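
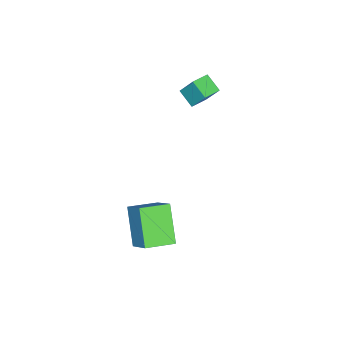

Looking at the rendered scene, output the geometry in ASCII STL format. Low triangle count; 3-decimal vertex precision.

solid 
facet normal -0.403 -0.608 -0.684
outer loop
vertex 1.274 -4.409 -2.736
vertex 0.301 -3.527 -2.947
vertex 2.303 -3.593 -4.066
endloop
endfacet
facet normal 0.731 -0.663 0.159
outer loop
vertex 2.899 -2.693 -3.053
vertex 1.274 -4.409 -2.736
vertex 2.303 -3.593 -4.066
endloop
endfacet
facet normal -0.403 -0.608 -0.684
outer loop
vertex 2.303 -3.593 -4.066
vertex 0.301 -3.527 -2.947
vertex 1.331 -2.711 -4.278
endloop
endfacet
facet normal 0.551 0.436 -0.712
outer loop
vertex 1.331 -2.711 -4.278
vertex 2.899 -2.693 -3.053
vertex 2.303 -3.593 -4.066
endloop
endfacet
facet normal -0.550 -0.437 0.712
outer loop
vertex 1.274 -4.409 -2.736
vertex 0.897 -2.627 -1.934
vertex 0.301 -3.527 -2.947
endloop
endfacet
facet normal 0.731 -0.663 0.159
outer loop
vertex 1.869 -3.509 -1.722
vertex 1.274 -4.409 -2.736
vertex 2.899 -2.693 -3.053
endloop
endfacet
facet normal -0.551 -0.437 0.711
outer loop
vertex 1.869 -3.509 -1.722
vertex 0.897 -2.627 -1.934
vertex 1.274 -4.409 -2.736
endloop
endfacet
facet normal -0.731 0.663 -0.159
outer loop
vertex 0.301 -3.527 -2.947
vertex 0.897 -2.627 -1.934
vertex 1.331 -2.711 -4.278
endloop
endfacet
facet normal 0.551 0.437 -0.711
outer loop
vertex 1.926 -1.811 -3.264
vertex 2.899 -2.693 -3.053
vertex 1.331 -2.711 -4.278
endloop
endfacet
facet normal -0.732 0.663 -0.159
outer loop
vertex 1.331 -2.711 -4.278
vertex 0.897 -2.627 -1.934
vertex 1.926 -1.811 -3.264
endloop
endfacet
facet normal 0.403 0.608 0.684
outer loop
vertex 1.926 -1.811 -3.264
vertex 1.869 -3.509 -1.722
vertex 2.899 -2.693 -3.053
endloop
endfacet
facet normal 0.402 0.608 0.684
outer loop
vertex 0.897 -2.627 -1.934
vertex 1.869 -3.509 -1.722
vertex 1.926 -1.811 -3.264
endloop
endfacet
facet normal -0.946 0.302 -0.120
outer loop
vertex -3.888 -3.424 2.185
vertex -3.595 -2.701 1.698
vertex -3.968 -4.082 1.161
endloop
endfacet
facet normal -0.318 -0.786 0.530
outer loop
vertex -3.165 -4.339 1.262
vertex -3.888 -3.424 2.185
vertex -3.968 -4.082 1.161
endloop
endfacet
facet normal -0.946 0.302 -0.119
outer loop
vertex -3.968 -4.082 1.161
vertex -3.595 -2.701 1.698
vertex -3.676 -3.359 0.673
endloop
endfacet
facet normal -0.067 -0.539 -0.839
outer loop
vertex -3.676 -3.359 0.673
vertex -3.165 -4.339 1.262
vertex -3.968 -4.082 1.161
endloop
endfacet
facet normal 0.067 0.539 0.840
outer loop
vertex -3.888 -3.424 2.185
vertex -2.792 -2.958 1.799
vertex -3.595 -2.701 1.698
endloop
endfacet
facet normal -0.318 -0.786 0.530
outer loop
vertex -3.084 -3.681 2.287
vertex -3.888 -3.424 2.185
vertex -3.165 -4.339 1.262
endloop
endfacet
facet normal 0.066 0.540 0.839
outer loop
vertex -3.084 -3.681 2.287
vertex -2.792 -2.958 1.799
vertex -3.888 -3.424 2.185
endloop
endfacet
facet normal 0.318 0.786 -0.530
outer loop
vertex -3.595 -2.701 1.698
vertex -2.792 -2.958 1.799
vertex -3.676 -3.359 0.673
endloop
endfacet
facet normal -0.066 -0.539 -0.840
outer loop
vertex -2.872 -3.616 0.775
vertex -3.165 -4.339 1.262
vertex -3.676 -3.359 0.673
endloop
endfacet
facet normal 0.318 0.786 -0.530
outer loop
vertex -3.676 -3.359 0.673
vertex -2.792 -2.958 1.799
vertex -2.872 -3.616 0.775
endloop
endfacet
facet normal 0.946 -0.303 0.120
outer loop
vertex -2.872 -3.616 0.775
vertex -3.084 -3.681 2.287
vertex -3.165 -4.339 1.262
endloop
endfacet
facet normal 0.946 -0.301 0.120
outer loop
vertex -2.792 -2.958 1.799
vertex -3.084 -3.681 2.287
vertex -2.872 -3.616 0.775
endloop
endfacet

endsolid


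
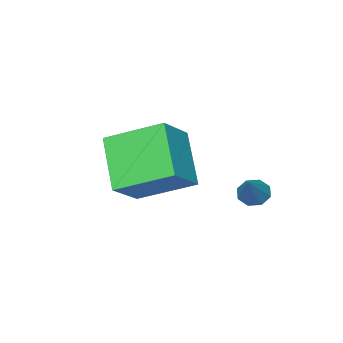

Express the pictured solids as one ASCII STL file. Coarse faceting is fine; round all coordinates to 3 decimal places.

solid 
facet normal -0.614 -0.403 -0.678
outer loop
vertex -1.34 1.847 -1.628
vertex -1.68 1.748 -1.261
vertex -1.592 2.14 -1.574
endloop
endfacet
facet normal 0.635 0.629 -0.448
outer loop
vertex -1.34 1.847 -1.628
vertex -1.592 2.14 -1.574
vertex -0.88 2.272 -0.379
endloop
endfacet
facet normal -0.617 -0.402 -0.677
outer loop
vertex -1.592 2.14 -1.574
vertex -1.68 1.748 -1.261
vertex -1.895 2.204 -1.336
endloop
endfacet
facet normal 0.083 0.984 -0.158
outer loop
vertex -1.592 2.14 -1.574
vertex -1.895 2.204 -1.336
vertex -0.88 2.272 -0.379
endloop
endfacet
facet normal -0.616 -0.402 -0.677
outer loop
vertex -1.895 2.204 -1.336
vertex -1.68 1.748 -1.261
vertex -2.072 2.0 -1.054
endloop
endfacet
facet normal -0.397 0.844 0.361
outer loop
vertex -1.895 2.204 -1.336
vertex -2.072 2.0 -1.054
vertex -0.88 2.272 -0.379
endloop
endfacet
facet normal -0.616 -0.402 -0.677
outer loop
vertex -2.072 2.0 -1.054
vertex -1.68 1.748 -1.261
vertex -2.019 1.648 -0.893
endloop
endfacet
facet normal -0.521 0.289 0.803
outer loop
vertex -2.072 2.0 -1.054
vertex -2.019 1.648 -0.893
vertex -0.88 2.272 -0.379
endloop
endfacet
facet normal -0.615 -0.404 -0.677
outer loop
vertex -2.019 1.648 -0.893
vertex -1.68 1.748 -1.261
vertex -1.767 1.355 -0.947
endloop
endfacet
facet normal -0.217 -0.354 0.910
outer loop
vertex -2.019 1.648 -0.893
vertex -1.767 1.355 -0.947
vertex -0.88 2.272 -0.379
endloop
endfacet
facet normal -0.615 -0.404 -0.677
outer loop
vertex -1.767 1.355 -0.947
vertex -1.68 1.748 -1.261
vertex -1.464 1.292 -1.185
endloop
endfacet
facet normal 0.338 -0.710 0.618
outer loop
vertex -1.767 1.355 -0.947
vertex -1.464 1.292 -1.185
vertex -0.88 2.272 -0.379
endloop
endfacet
facet normal -0.614 -0.404 -0.678
outer loop
vertex -1.464 1.292 -1.185
vertex -1.68 1.748 -1.261
vertex -1.287 1.496 -1.467
endloop
endfacet
facet normal 0.816 -0.569 0.101
outer loop
vertex -1.464 1.292 -1.185
vertex -1.287 1.496 -1.467
vertex -0.88 2.272 -0.379
endloop
endfacet
facet normal -0.614 -0.404 -0.678
outer loop
vertex -1.287 1.496 -1.467
vertex -1.68 1.748 -1.261
vertex -1.34 1.847 -1.628
endloop
endfacet
facet normal 0.940 -0.015 -0.341
outer loop
vertex -1.287 1.496 -1.467
vertex -1.34 1.847 -1.628
vertex -0.88 2.272 -0.379
endloop
endfacet
facet normal -0.794 -0.186 -0.579
outer loop
vertex -1.682 -0.96 0.235
vertex -0.926 0.266 -1.196
vertex -0.72 -2.51 -0.585
endloop
endfacet
facet normal -0.373 -0.604 0.705
outer loop
vertex 0.486 -2.226 0.296
vertex -1.682 -0.96 0.235
vertex -0.72 -2.51 -0.585
endloop
endfacet
facet normal -0.793 -0.186 -0.580
outer loop
vertex -0.72 -2.51 -0.585
vertex -0.926 0.266 -1.196
vertex 0.037 -1.283 -2.015
endloop
endfacet
facet normal 0.482 -0.775 -0.410
outer loop
vertex 0.037 -1.283 -2.015
vertex 0.486 -2.226 0.296
vertex -0.72 -2.51 -0.585
endloop
endfacet
facet normal -0.482 0.775 0.409
outer loop
vertex -1.682 -0.96 0.235
vertex 0.28 0.55 -0.315
vertex -0.926 0.266 -1.196
endloop
endfacet
facet normal -0.373 -0.604 0.704
outer loop
vertex -0.477 -0.677 1.115
vertex -1.682 -0.96 0.235
vertex 0.486 -2.226 0.296
endloop
endfacet
facet normal -0.481 0.775 0.410
outer loop
vertex -0.477 -0.677 1.115
vertex 0.28 0.55 -0.315
vertex -1.682 -0.96 0.235
endloop
endfacet
facet normal 0.372 0.604 -0.705
outer loop
vertex -0.926 0.266 -1.196
vertex 0.28 0.55 -0.315
vertex 0.037 -1.283 -2.015
endloop
endfacet
facet normal 0.481 -0.775 -0.410
outer loop
vertex 1.242 -1.0 -1.135
vertex 0.486 -2.226 0.296
vertex 0.037 -1.283 -2.015
endloop
endfacet
facet normal 0.373 0.604 -0.705
outer loop
vertex 0.037 -1.283 -2.015
vertex 0.28 0.55 -0.315
vertex 1.242 -1.0 -1.135
endloop
endfacet
facet normal 0.793 0.187 0.579
outer loop
vertex 1.242 -1.0 -1.135
vertex -0.477 -0.677 1.115
vertex 0.486 -2.226 0.296
endloop
endfacet
facet normal 0.793 0.186 0.580
outer loop
vertex 0.28 0.55 -0.315
vertex -0.477 -0.677 1.115
vertex 1.242 -1.0 -1.135
endloop
endfacet

endsolid


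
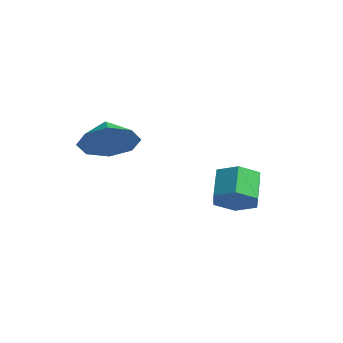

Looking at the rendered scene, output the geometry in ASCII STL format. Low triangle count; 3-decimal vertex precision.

solid 
facet normal 0.724 -0.440 -0.531
outer loop
vertex -0.811 1.208 3.606
vertex -1.259 1.572 2.693
vertex -0.521 1.951 3.386
endloop
endfacet
facet normal -0.055 0.303 0.951
outer loop
vertex -0.811 1.208 3.606
vertex -0.521 1.951 3.386
vertex -2.041 2.048 3.267
endloop
endfacet
facet normal 0.724 -0.440 -0.531
outer loop
vertex -0.521 1.951 3.386
vertex -1.259 1.572 2.693
vertex -0.664 2.471 2.76
endloop
endfacet
facet normal -0.001 0.769 0.639
outer loop
vertex -0.521 1.951 3.386
vertex -0.664 2.471 2.76
vertex -2.041 2.048 3.267
endloop
endfacet
facet normal 0.724 -0.440 -0.531
outer loop
vertex -0.664 2.471 2.76
vertex -1.259 1.572 2.693
vertex -1.155 2.465 2.095
endloop
endfacet
facet normal -0.234 0.958 0.164
outer loop
vertex -0.664 2.471 2.76
vertex -1.155 2.465 2.095
vertex -2.041 2.048 3.267
endloop
endfacet
facet normal 0.724 -0.440 -0.531
outer loop
vertex -1.155 2.465 2.095
vertex -1.259 1.572 2.693
vertex -1.707 1.936 1.78
endloop
endfacet
facet normal -0.618 0.761 -0.196
outer loop
vertex -1.155 2.465 2.095
vertex -1.707 1.936 1.78
vertex -2.041 2.048 3.267
endloop
endfacet
facet normal 0.724 -0.440 -0.531
outer loop
vertex -1.707 1.936 1.78
vertex -1.259 1.572 2.693
vertex -1.996 1.194 2.001
endloop
endfacet
facet normal -0.928 0.293 -0.230
outer loop
vertex -1.707 1.936 1.78
vertex -1.996 1.194 2.001
vertex -2.041 2.048 3.267
endloop
endfacet
facet normal 0.724 -0.440 -0.531
outer loop
vertex -1.996 1.194 2.001
vertex -1.259 1.572 2.693
vertex -1.854 0.673 2.627
endloop
endfacet
facet normal -0.982 -0.171 0.080
outer loop
vertex -1.996 1.194 2.001
vertex -1.854 0.673 2.627
vertex -2.041 2.048 3.267
endloop
endfacet
facet normal 0.724 -0.440 -0.531
outer loop
vertex -1.854 0.673 2.627
vertex -1.259 1.572 2.693
vertex -1.363 0.679 3.292
endloop
endfacet
facet normal -0.749 -0.361 0.556
outer loop
vertex -1.854 0.673 2.627
vertex -1.363 0.679 3.292
vertex -2.041 2.048 3.267
endloop
endfacet
facet normal 0.724 -0.440 -0.531
outer loop
vertex -1.363 0.679 3.292
vertex -1.259 1.572 2.693
vertex -0.811 1.208 3.606
endloop
endfacet
facet normal -0.364 -0.164 0.917
outer loop
vertex -1.363 0.679 3.292
vertex -0.811 1.208 3.606
vertex -2.041 2.048 3.267
endloop
endfacet
facet normal 0.548 -0.586 -0.597
outer loop
vertex 3.449 3.932 1.081
vertex 2.764 3.592 0.786
vertex 3.081 4.257 0.424
endloop
endfacet
facet normal 0.706 0.706 -0.046
outer loop
vertex 3.449 3.932 1.081
vertex 3.081 4.257 0.424
vertex 2.782 4.647 1.809
endloop
endfacet
facet normal 0.706 0.707 -0.047
outer loop
vertex 2.782 4.647 1.809
vertex 3.081 4.257 0.424
vertex 2.413 4.972 1.153
endloop
endfacet
facet normal -0.547 0.586 0.598
outer loop
vertex 2.782 4.647 1.809
vertex 2.413 4.972 1.153
vertex 2.096 4.308 1.514
endloop
endfacet
facet normal 0.547 -0.586 -0.597
outer loop
vertex 3.081 4.257 0.424
vertex 2.764 3.592 0.786
vertex 2.395 3.917 0.129
endloop
endfacet
facet normal -0.037 0.696 -0.717
outer loop
vertex 3.081 4.257 0.424
vertex 2.395 3.917 0.129
vertex 2.413 4.972 1.153
endloop
endfacet
facet normal -0.037 0.696 -0.717
outer loop
vertex 2.413 4.972 1.153
vertex 2.395 3.917 0.129
vertex 1.727 4.632 0.858
endloop
endfacet
facet normal -0.547 0.586 0.597
outer loop
vertex 2.413 4.972 1.153
vertex 1.727 4.632 0.858
vertex 2.096 4.308 1.514
endloop
endfacet
facet normal 0.547 -0.587 -0.597
outer loop
vertex 2.395 3.917 0.129
vertex 2.764 3.592 0.786
vertex 2.078 3.253 0.491
endloop
endfacet
facet normal -0.742 -0.011 -0.670
outer loop
vertex 2.395 3.917 0.129
vertex 2.078 3.253 0.491
vertex 1.727 4.632 0.858
endloop
endfacet
facet normal -0.743 -0.011 -0.670
outer loop
vertex 1.727 4.632 0.858
vertex 2.078 3.253 0.491
vertex 1.411 3.968 1.219
endloop
endfacet
facet normal -0.548 0.586 0.597
outer loop
vertex 1.727 4.632 0.858
vertex 1.411 3.968 1.219
vertex 2.096 4.308 1.514
endloop
endfacet
facet normal 0.547 -0.586 -0.598
outer loop
vertex 2.078 3.253 0.491
vertex 2.764 3.592 0.786
vertex 2.447 2.928 1.147
endloop
endfacet
facet normal -0.706 -0.707 0.047
outer loop
vertex 2.078 3.253 0.491
vertex 2.447 2.928 1.147
vertex 1.411 3.968 1.219
endloop
endfacet
facet normal -0.706 -0.707 0.046
outer loop
vertex 1.411 3.968 1.219
vertex 2.447 2.928 1.147
vertex 1.779 3.643 1.876
endloop
endfacet
facet normal -0.548 0.586 0.597
outer loop
vertex 1.411 3.968 1.219
vertex 1.779 3.643 1.876
vertex 2.096 4.308 1.514
endloop
endfacet
facet normal 0.547 -0.586 -0.597
outer loop
vertex 2.447 2.928 1.147
vertex 2.764 3.592 0.786
vertex 3.133 3.268 1.442
endloop
endfacet
facet normal 0.037 -0.696 0.717
outer loop
vertex 2.447 2.928 1.147
vertex 3.133 3.268 1.442
vertex 1.779 3.643 1.876
endloop
endfacet
facet normal 0.037 -0.696 0.717
outer loop
vertex 1.779 3.643 1.876
vertex 3.133 3.268 1.442
vertex 2.465 3.983 2.171
endloop
endfacet
facet normal -0.547 0.586 0.597
outer loop
vertex 1.779 3.643 1.876
vertex 2.465 3.983 2.171
vertex 2.096 4.308 1.514
endloop
endfacet
facet normal 0.548 -0.586 -0.597
outer loop
vertex 3.133 3.268 1.442
vertex 2.764 3.592 0.786
vertex 3.449 3.932 1.081
endloop
endfacet
facet normal 0.742 0.011 0.670
outer loop
vertex 3.133 3.268 1.442
vertex 3.449 3.932 1.081
vertex 2.465 3.983 2.171
endloop
endfacet
facet normal 0.742 0.011 0.670
outer loop
vertex 2.465 3.983 2.171
vertex 3.449 3.932 1.081
vertex 2.782 4.647 1.809
endloop
endfacet
facet normal -0.547 0.587 0.597
outer loop
vertex 2.465 3.983 2.171
vertex 2.782 4.647 1.809
vertex 2.096 4.308 1.514
endloop
endfacet

endsolid


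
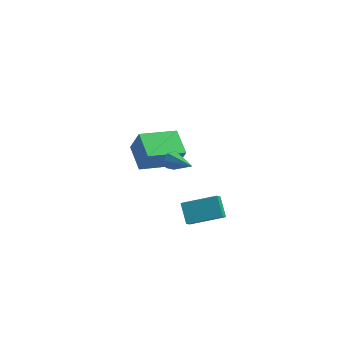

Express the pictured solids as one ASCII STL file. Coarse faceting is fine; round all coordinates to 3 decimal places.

solid 
facet normal -0.689 0.574 -0.442
outer loop
vertex 0.666 -0.621 -0.26
vertex 0.325 -0.758 0.094
vertex 0.649 -0.364 0.1
endloop
endfacet
facet normal 0.885 0.398 -0.242
outer loop
vertex 0.666 -0.621 -0.26
vertex 0.649 -0.364 0.1
vertex 1.435 -1.682 0.806
endloop
endfacet
facet normal -0.689 0.573 -0.444
outer loop
vertex 0.649 -0.364 0.1
vertex 0.325 -0.758 0.094
vertex 0.387 -0.404 0.455
endloop
endfacet
facet normal 0.593 0.625 0.508
outer loop
vertex 0.649 -0.364 0.1
vertex 0.387 -0.404 0.455
vertex 1.435 -1.682 0.806
endloop
endfacet
facet normal -0.690 0.572 -0.443
outer loop
vertex 0.387 -0.404 0.455
vertex 0.325 -0.758 0.094
vertex 0.079 -0.711 0.538
endloop
endfacet
facet normal -0.002 0.263 0.965
outer loop
vertex 0.387 -0.404 0.455
vertex 0.079 -0.711 0.538
vertex 1.435 -1.682 0.806
endloop
endfacet
facet normal -0.689 0.574 -0.443
outer loop
vertex 0.079 -0.711 0.538
vertex 0.325 -0.758 0.094
vertex -0.044 -1.053 0.286
endloop
endfacet
facet normal -0.454 -0.417 0.787
outer loop
vertex 0.079 -0.711 0.538
vertex -0.044 -1.053 0.286
vertex 1.435 -1.682 0.806
endloop
endfacet
facet normal -0.689 0.573 -0.444
outer loop
vertex -0.044 -1.053 0.286
vertex 0.325 -0.758 0.094
vertex 0.111 -1.174 -0.111
endloop
endfacet
facet normal -0.421 -0.900 0.110
outer loop
vertex -0.044 -1.053 0.286
vertex 0.111 -1.174 -0.111
vertex 1.435 -1.682 0.806
endloop
endfacet
facet normal -0.690 0.573 -0.442
outer loop
vertex 0.111 -1.174 -0.111
vertex 0.325 -0.758 0.094
vertex 0.427 -0.981 -0.354
endloop
endfacet
facet normal 0.072 -0.825 -0.561
outer loop
vertex 0.111 -1.174 -0.111
vertex 0.427 -0.981 -0.354
vertex 1.435 -1.682 0.806
endloop
endfacet
facet normal -0.690 0.573 -0.442
outer loop
vertex 0.427 -0.981 -0.354
vertex 0.325 -0.758 0.094
vertex 0.666 -0.621 -0.26
endloop
endfacet
facet normal 0.653 -0.246 -0.716
outer loop
vertex 0.427 -0.981 -0.354
vertex 0.666 -0.621 -0.26
vertex 1.435 -1.682 0.806
endloop
endfacet
facet normal -0.922 -0.294 -0.252
outer loop
vertex 1.523 -3.222 -1.972
vertex 1.09 -2.47 -1.264
vertex 1.501 -2.323 -2.939
endloop
endfacet
facet normal 0.386 -0.671 -0.633
outer loop
vertex 3.05 -1.83 -2.516
vertex 1.523 -3.222 -1.972
vertex 1.501 -2.323 -2.939
endloop
endfacet
facet normal -0.922 -0.294 -0.252
outer loop
vertex 1.501 -2.323 -2.939
vertex 1.09 -2.47 -1.264
vertex 1.068 -1.571 -2.231
endloop
endfacet
facet normal -0.016 0.680 -0.733
outer loop
vertex 1.068 -1.571 -2.231
vertex 3.05 -1.83 -2.516
vertex 1.501 -2.323 -2.939
endloop
endfacet
facet normal 0.016 -0.680 0.733
outer loop
vertex 1.523 -3.222 -1.972
vertex 2.639 -1.977 -0.841
vertex 1.09 -2.47 -1.264
endloop
endfacet
facet normal 0.386 -0.671 -0.633
outer loop
vertex 3.072 -2.729 -1.549
vertex 1.523 -3.222 -1.972
vertex 3.05 -1.83 -2.516
endloop
endfacet
facet normal 0.016 -0.680 0.733
outer loop
vertex 3.072 -2.729 -1.549
vertex 2.639 -1.977 -0.841
vertex 1.523 -3.222 -1.972
endloop
endfacet
facet normal -0.386 0.671 0.633
outer loop
vertex 1.09 -2.47 -1.264
vertex 2.639 -1.977 -0.841
vertex 1.068 -1.571 -2.231
endloop
endfacet
facet normal -0.016 0.680 -0.733
outer loop
vertex 2.617 -1.078 -1.808
vertex 3.05 -1.83 -2.516
vertex 1.068 -1.571 -2.231
endloop
endfacet
facet normal -0.386 0.671 0.633
outer loop
vertex 1.068 -1.571 -2.231
vertex 2.639 -1.977 -0.841
vertex 2.617 -1.078 -1.808
endloop
endfacet
facet normal 0.922 0.294 0.252
outer loop
vertex 2.617 -1.078 -1.808
vertex 3.072 -2.729 -1.549
vertex 3.05 -1.83 -2.516
endloop
endfacet
facet normal 0.922 0.294 0.252
outer loop
vertex 2.639 -1.977 -0.841
vertex 3.072 -2.729 -1.549
vertex 2.617 -1.078 -1.808
endloop
endfacet
facet normal -0.796 -0.563 0.223
outer loop
vertex -1.539 2.054 -2.741
vertex -2.276 3.271 -2.299
vertex -2.031 2.231 -4.05
endloop
endfacet
facet normal 0.495 -0.817 -0.297
outer loop
vertex -0.424 3.369 -4.501
vertex -1.539 2.054 -2.741
vertex -2.031 2.231 -4.05
endloop
endfacet
facet normal -0.795 -0.563 0.223
outer loop
vertex -2.031 2.231 -4.05
vertex -2.276 3.271 -2.299
vertex -2.769 3.448 -3.608
endloop
endfacet
facet normal -0.349 0.125 -0.929
outer loop
vertex -2.769 3.448 -3.608
vertex -0.424 3.369 -4.501
vertex -2.031 2.231 -4.05
endloop
endfacet
facet normal 0.349 -0.126 0.928
outer loop
vertex -1.539 2.054 -2.741
vertex -0.669 4.409 -2.75
vertex -2.276 3.271 -2.299
endloop
endfacet
facet normal 0.495 -0.817 -0.297
outer loop
vertex 0.069 3.192 -3.192
vertex -1.539 2.054 -2.741
vertex -0.424 3.369 -4.501
endloop
endfacet
facet normal 0.349 -0.125 0.929
outer loop
vertex 0.069 3.192 -3.192
vertex -0.669 4.409 -2.75
vertex -1.539 2.054 -2.741
endloop
endfacet
facet normal -0.495 0.817 0.297
outer loop
vertex -2.276 3.271 -2.299
vertex -0.669 4.409 -2.75
vertex -2.769 3.448 -3.608
endloop
endfacet
facet normal -0.349 0.126 -0.929
outer loop
vertex -1.161 4.586 -4.059
vertex -0.424 3.369 -4.501
vertex -2.769 3.448 -3.608
endloop
endfacet
facet normal -0.495 0.817 0.296
outer loop
vertex -2.769 3.448 -3.608
vertex -0.669 4.409 -2.75
vertex -1.161 4.586 -4.059
endloop
endfacet
facet normal 0.796 0.563 -0.224
outer loop
vertex -1.161 4.586 -4.059
vertex 0.069 3.192 -3.192
vertex -0.424 3.369 -4.501
endloop
endfacet
facet normal 0.796 0.563 -0.223
outer loop
vertex -0.669 4.409 -2.75
vertex 0.069 3.192 -3.192
vertex -1.161 4.586 -4.059
endloop
endfacet

endsolid


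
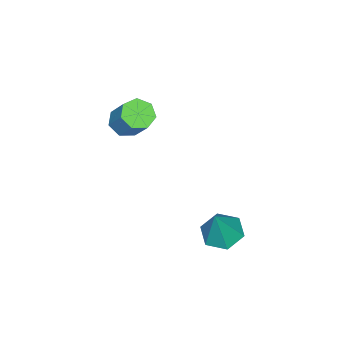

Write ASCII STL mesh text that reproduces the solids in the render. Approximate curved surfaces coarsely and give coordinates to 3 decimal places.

solid 
facet normal -0.289 -0.549 -0.785
outer loop
vertex 2.206 -2.13 0.919
vertex 1.599 -1.729 0.862
vertex 2.248 -1.62 0.547
endloop
endfacet
facet normal 0.955 -0.222 -0.196
outer loop
vertex 2.206 -2.13 0.919
vertex 2.248 -1.62 0.547
vertex 2.668 -1.252 2.175
endloop
endfacet
facet normal 0.955 -0.222 -0.196
outer loop
vertex 2.668 -1.252 2.175
vertex 2.248 -1.62 0.547
vertex 2.71 -0.742 1.802
endloop
endfacet
facet normal 0.289 0.549 0.784
outer loop
vertex 2.668 -1.252 2.175
vertex 2.71 -0.742 1.802
vertex 2.061 -0.851 2.118
endloop
endfacet
facet normal -0.289 -0.548 -0.785
outer loop
vertex 2.248 -1.62 0.547
vertex 1.599 -1.729 0.862
vertex 1.801 -1.191 0.412
endloop
endfacet
facet normal 0.648 0.492 -0.582
outer loop
vertex 2.248 -1.62 0.547
vertex 1.801 -1.191 0.412
vertex 2.71 -0.742 1.802
endloop
endfacet
facet normal 0.648 0.492 -0.582
outer loop
vertex 2.71 -0.742 1.802
vertex 1.801 -1.191 0.412
vertex 2.263 -0.313 1.667
endloop
endfacet
facet normal 0.290 0.549 0.784
outer loop
vertex 2.71 -0.742 1.802
vertex 2.263 -0.313 1.667
vertex 2.061 -0.851 2.118
endloop
endfacet
facet normal -0.288 -0.548 -0.785
outer loop
vertex 1.801 -1.191 0.412
vertex 1.599 -1.729 0.862
vertex 1.202 -1.168 0.616
endloop
endfacet
facet normal -0.148 0.835 -0.530
outer loop
vertex 1.801 -1.191 0.412
vertex 1.202 -1.168 0.616
vertex 2.263 -0.313 1.667
endloop
endfacet
facet normal -0.149 0.835 -0.529
outer loop
vertex 2.263 -0.313 1.667
vertex 1.202 -1.168 0.616
vertex 1.664 -0.29 1.872
endloop
endfacet
facet normal 0.289 0.549 0.784
outer loop
vertex 2.263 -0.313 1.667
vertex 1.664 -0.29 1.872
vertex 2.061 -0.851 2.118
endloop
endfacet
facet normal -0.290 -0.549 -0.784
outer loop
vertex 1.202 -1.168 0.616
vertex 1.599 -1.729 0.862
vertex 0.902 -1.567 1.006
endloop
endfacet
facet normal -0.832 0.549 -0.078
outer loop
vertex 1.202 -1.168 0.616
vertex 0.902 -1.567 1.006
vertex 1.664 -0.29 1.872
endloop
endfacet
facet normal -0.832 0.549 -0.078
outer loop
vertex 1.664 -0.29 1.872
vertex 0.902 -1.567 1.006
vertex 1.364 -0.689 2.261
endloop
endfacet
facet normal 0.288 0.548 0.785
outer loop
vertex 1.664 -0.29 1.872
vertex 1.364 -0.689 2.261
vertex 2.061 -0.851 2.118
endloop
endfacet
facet normal -0.290 -0.549 -0.784
outer loop
vertex 0.902 -1.567 1.006
vertex 1.599 -1.729 0.862
vertex 1.126 -2.088 1.288
endloop
endfacet
facet normal -0.890 -0.149 0.432
outer loop
vertex 0.902 -1.567 1.006
vertex 1.126 -2.088 1.288
vertex 1.364 -0.689 2.261
endloop
endfacet
facet normal -0.889 -0.150 0.433
outer loop
vertex 1.364 -0.689 2.261
vertex 1.126 -2.088 1.288
vertex 1.589 -1.21 2.543
endloop
endfacet
facet normal 0.289 0.549 0.784
outer loop
vertex 1.364 -0.689 2.261
vertex 1.589 -1.21 2.543
vertex 2.061 -0.851 2.118
endloop
endfacet
facet normal -0.290 -0.549 -0.784
outer loop
vertex 1.126 -2.088 1.288
vertex 1.599 -1.729 0.862
vertex 1.707 -2.339 1.249
endloop
endfacet
facet normal -0.277 -0.736 0.617
outer loop
vertex 1.126 -2.088 1.288
vertex 1.707 -2.339 1.249
vertex 1.589 -1.21 2.543
endloop
endfacet
facet normal -0.277 -0.736 0.617
outer loop
vertex 1.589 -1.21 2.543
vertex 1.707 -2.339 1.249
vertex 2.169 -1.461 2.504
endloop
endfacet
facet normal 0.290 0.548 0.785
outer loop
vertex 1.589 -1.21 2.543
vertex 2.169 -1.461 2.504
vertex 2.061 -0.851 2.118
endloop
endfacet
facet normal -0.289 -0.549 -0.784
outer loop
vertex 1.707 -2.339 1.249
vertex 1.599 -1.729 0.862
vertex 2.206 -2.13 0.919
endloop
endfacet
facet normal 0.545 -0.768 0.337
outer loop
vertex 1.707 -2.339 1.249
vertex 2.206 -2.13 0.919
vertex 2.169 -1.461 2.504
endloop
endfacet
facet normal 0.544 -0.768 0.337
outer loop
vertex 2.169 -1.461 2.504
vertex 2.206 -2.13 0.919
vertex 2.668 -1.252 2.175
endloop
endfacet
facet normal 0.288 0.548 0.785
outer loop
vertex 2.169 -1.461 2.504
vertex 2.668 -1.252 2.175
vertex 2.061 -0.851 2.118
endloop
endfacet
facet normal -0.413 -0.049 -0.909
outer loop
vertex 3.373 2.918 -3.134
vertex 2.603 3.215 -2.8
vertex 3.208 3.792 -3.106
endloop
endfacet
facet normal 0.982 0.187 -0.037
outer loop
vertex 3.373 2.918 -3.134
vertex 3.208 3.792 -3.106
vertex 3.377 3.305 -1.1
endloop
endfacet
facet normal -0.414 -0.048 -0.909
outer loop
vertex 3.208 3.792 -3.106
vertex 2.603 3.215 -2.8
vertex 2.438 4.089 -2.771
endloop
endfacet
facet normal 0.421 0.889 0.180
outer loop
vertex 3.208 3.792 -3.106
vertex 2.438 4.089 -2.771
vertex 3.377 3.305 -1.1
endloop
endfacet
facet normal -0.413 -0.048 -0.909
outer loop
vertex 2.438 4.089 -2.771
vertex 2.603 3.215 -2.8
vertex 1.834 3.512 -2.466
endloop
endfacet
facet normal -0.403 0.720 0.564
outer loop
vertex 2.438 4.089 -2.771
vertex 1.834 3.512 -2.466
vertex 3.377 3.305 -1.1
endloop
endfacet
facet normal -0.413 -0.048 -0.909
outer loop
vertex 1.834 3.512 -2.466
vertex 2.603 3.215 -2.8
vertex 1.999 2.638 -2.495
endloop
endfacet
facet normal -0.667 -0.150 0.730
outer loop
vertex 1.834 3.512 -2.466
vertex 1.999 2.638 -2.495
vertex 3.377 3.305 -1.1
endloop
endfacet
facet normal -0.413 -0.048 -0.909
outer loop
vertex 1.999 2.638 -2.495
vertex 2.603 3.215 -2.8
vertex 2.769 2.341 -2.829
endloop
endfacet
facet normal -0.106 -0.852 0.512
outer loop
vertex 1.999 2.638 -2.495
vertex 2.769 2.341 -2.829
vertex 3.377 3.305 -1.1
endloop
endfacet
facet normal -0.413 -0.048 -0.909
outer loop
vertex 2.769 2.341 -2.829
vertex 2.603 3.215 -2.8
vertex 3.373 2.918 -3.134
endloop
endfacet
facet normal 0.718 -0.684 0.129
outer loop
vertex 2.769 2.341 -2.829
vertex 3.373 2.918 -3.134
vertex 3.377 3.305 -1.1
endloop
endfacet

endsolid


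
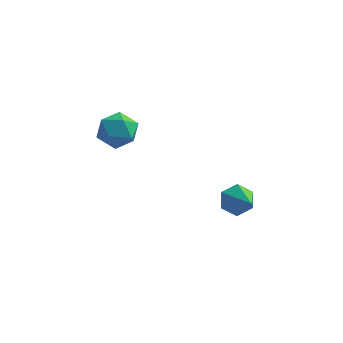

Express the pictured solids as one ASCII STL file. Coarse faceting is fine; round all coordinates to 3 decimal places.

solid 
facet normal -0.412 0.705 -0.577
outer loop
vertex 1.736 -2.122 -3.612
vertex 1.27 -2.529 -3.776
vertex 1.199 -2.151 -3.264
endloop
endfacet
facet normal 0.469 0.447 0.762
outer loop
vertex 1.736 -2.122 -3.612
vertex 1.199 -2.151 -3.264
vertex 1.95 -3.691 -2.824
endloop
endfacet
facet normal -0.412 0.705 -0.577
outer loop
vertex 1.199 -2.151 -3.264
vertex 1.27 -2.529 -3.776
vertex 0.733 -2.558 -3.428
endloop
endfacet
facet normal -0.388 0.074 0.919
outer loop
vertex 1.199 -2.151 -3.264
vertex 0.733 -2.558 -3.428
vertex 1.95 -3.691 -2.824
endloop
endfacet
facet normal -0.412 0.705 -0.577
outer loop
vertex 0.733 -2.558 -3.428
vertex 1.27 -2.529 -3.776
vertex 0.804 -2.936 -3.94
endloop
endfacet
facet normal -0.726 -0.598 0.341
outer loop
vertex 0.733 -2.558 -3.428
vertex 0.804 -2.936 -3.94
vertex 1.95 -3.691 -2.824
endloop
endfacet
facet normal -0.413 0.705 -0.576
outer loop
vertex 0.804 -2.936 -3.94
vertex 1.27 -2.529 -3.776
vertex 1.34 -2.906 -4.288
endloop
endfacet
facet normal -0.206 -0.896 -0.394
outer loop
vertex 0.804 -2.936 -3.94
vertex 1.34 -2.906 -4.288
vertex 1.95 -3.691 -2.824
endloop
endfacet
facet normal -0.413 0.705 -0.576
outer loop
vertex 1.34 -2.906 -4.288
vertex 1.27 -2.529 -3.776
vertex 1.806 -2.499 -4.124
endloop
endfacet
facet normal 0.650 -0.523 -0.551
outer loop
vertex 1.34 -2.906 -4.288
vertex 1.806 -2.499 -4.124
vertex 1.95 -3.691 -2.824
endloop
endfacet
facet normal -0.413 0.705 -0.576
outer loop
vertex 1.806 -2.499 -4.124
vertex 1.27 -2.529 -3.776
vertex 1.736 -2.122 -3.612
endloop
endfacet
facet normal 0.989 0.148 0.026
outer loop
vertex 1.806 -2.499 -4.124
vertex 1.736 -2.122 -3.612
vertex 1.95 -3.691 -2.824
endloop
endfacet
facet normal 0.396 0.878 0.270
outer loop
vertex -2.898 -0.981 -1.776
vertex -3.074 -1.137 -1.012
vertex -2.369 -1.362 -1.313
endloop
endfacet
facet normal 0.720 0.620 -0.312
outer loop
vertex -2.898 -0.981 -1.776
vertex -2.369 -1.362 -1.313
vertex -2.488 -1.603 -2.066
endloop
endfacet
facet normal 0.225 0.529 -0.818
outer loop
vertex -2.898 -0.981 -1.776
vertex -2.488 -1.603 -2.066
vertex -3.267 -1.526 -2.23
endloop
endfacet
facet normal -0.406 0.731 -0.548
outer loop
vertex -2.898 -0.981 -1.776
vertex -3.267 -1.526 -2.23
vertex -3.629 -1.238 -1.578
endloop
endfacet
facet normal -0.299 0.946 0.124
outer loop
vertex -2.898 -0.981 -1.776
vertex -3.629 -1.238 -1.578
vertex -3.074 -1.137 -1.012
endloop
endfacet
facet normal 0.989 -0.021 -0.150
outer loop
vertex -2.488 -1.603 -2.066
vertex -2.369 -1.362 -1.313
vertex -2.411 -2.142 -1.482
endloop
endfacet
facet normal 0.465 0.396 0.792
outer loop
vertex -2.369 -1.362 -1.313
vertex -3.074 -1.137 -1.012
vertex -2.773 -1.854 -0.83
endloop
endfacet
facet normal -0.659 0.508 0.555
outer loop
vertex -3.074 -1.137 -1.012
vertex -3.629 -1.238 -1.578
vertex -3.552 -1.777 -0.994
endloop
endfacet
facet normal -0.831 0.160 -0.532
outer loop
vertex -3.629 -1.238 -1.578
vertex -3.267 -1.526 -2.23
vertex -3.671 -2.018 -1.747
endloop
endfacet
facet normal 0.187 -0.167 -0.968
outer loop
vertex -3.267 -1.526 -2.23
vertex -2.488 -1.603 -2.066
vertex -2.966 -2.243 -2.048
endloop
endfacet
facet normal 0.406 -0.731 0.548
outer loop
vertex -3.142 -2.399 -1.284
vertex -2.411 -2.142 -1.482
vertex -2.773 -1.854 -0.83
endloop
endfacet
facet normal -0.225 -0.529 0.818
outer loop
vertex -3.142 -2.399 -1.284
vertex -2.773 -1.854 -0.83
vertex -3.552 -1.777 -0.994
endloop
endfacet
facet normal -0.720 -0.620 0.312
outer loop
vertex -3.142 -2.399 -1.284
vertex -3.552 -1.777 -0.994
vertex -3.671 -2.018 -1.747
endloop
endfacet
facet normal -0.396 -0.878 -0.270
outer loop
vertex -3.142 -2.399 -1.284
vertex -3.671 -2.018 -1.747
vertex -2.966 -2.243 -2.048
endloop
endfacet
facet normal 0.299 -0.946 -0.124
outer loop
vertex -3.142 -2.399 -1.284
vertex -2.966 -2.243 -2.048
vertex -2.411 -2.142 -1.482
endloop
endfacet
facet normal 0.831 -0.160 0.532
outer loop
vertex -2.773 -1.854 -0.83
vertex -2.411 -2.142 -1.482
vertex -2.369 -1.362 -1.313
endloop
endfacet
facet normal -0.187 0.167 0.968
outer loop
vertex -3.552 -1.777 -0.994
vertex -2.773 -1.854 -0.83
vertex -3.074 -1.137 -1.012
endloop
endfacet
facet normal -0.989 0.021 0.150
outer loop
vertex -3.671 -2.018 -1.747
vertex -3.552 -1.777 -0.994
vertex -3.629 -1.238 -1.578
endloop
endfacet
facet normal -0.465 -0.396 -0.792
outer loop
vertex -2.966 -2.243 -2.048
vertex -3.671 -2.018 -1.747
vertex -3.267 -1.526 -2.23
endloop
endfacet
facet normal 0.659 -0.508 -0.555
outer loop
vertex -2.411 -2.142 -1.482
vertex -2.966 -2.243 -2.048
vertex -2.488 -1.603 -2.066
endloop
endfacet

endsolid


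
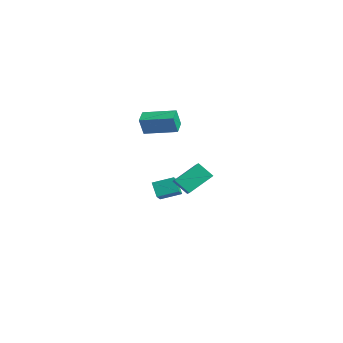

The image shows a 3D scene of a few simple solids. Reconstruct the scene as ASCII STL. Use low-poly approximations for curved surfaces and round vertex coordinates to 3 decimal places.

solid 
facet normal -0.502 -0.514 0.696
outer loop
vertex 4.07 -1.478 0.412
vertex 4.001 -0.096 1.382
vertex 3.293 -1.245 0.024
endloop
endfacet
facet normal 0.042 -0.818 -0.574
outer loop
vertex 3.859 -0.664 -0.762
vertex 4.07 -1.478 0.412
vertex 3.293 -1.245 0.024
endloop
endfacet
facet normal -0.500 -0.515 0.696
outer loop
vertex 3.293 -1.245 0.024
vertex 4.001 -0.096 1.382
vertex 3.223 0.137 0.995
endloop
endfacet
facet normal -0.864 0.259 -0.431
outer loop
vertex 3.223 0.137 0.995
vertex 3.859 -0.664 -0.762
vertex 3.293 -1.245 0.024
endloop
endfacet
facet normal 0.864 -0.259 0.431
outer loop
vertex 4.07 -1.478 0.412
vertex 4.567 0.485 0.596
vertex 4.001 -0.096 1.382
endloop
endfacet
facet normal 0.041 -0.818 -0.574
outer loop
vertex 4.637 -0.897 -0.375
vertex 4.07 -1.478 0.412
vertex 3.859 -0.664 -0.762
endloop
endfacet
facet normal 0.864 -0.259 0.431
outer loop
vertex 4.637 -0.897 -0.375
vertex 4.567 0.485 0.596
vertex 4.07 -1.478 0.412
endloop
endfacet
facet normal -0.041 0.817 0.575
outer loop
vertex 4.001 -0.096 1.382
vertex 4.567 0.485 0.596
vertex 3.223 0.137 0.995
endloop
endfacet
facet normal -0.864 0.259 -0.431
outer loop
vertex 3.79 0.718 0.208
vertex 3.859 -0.664 -0.762
vertex 3.223 0.137 0.995
endloop
endfacet
facet normal -0.041 0.818 0.574
outer loop
vertex 3.223 0.137 0.995
vertex 4.567 0.485 0.596
vertex 3.79 0.718 0.208
endloop
endfacet
facet normal 0.500 0.514 -0.697
outer loop
vertex 3.79 0.718 0.208
vertex 4.637 -0.897 -0.375
vertex 3.859 -0.664 -0.762
endloop
endfacet
facet normal 0.502 0.514 -0.696
outer loop
vertex 4.567 0.485 0.596
vertex 4.637 -0.897 -0.375
vertex 3.79 0.718 0.208
endloop
endfacet
facet normal -0.629 -0.003 0.777
outer loop
vertex -3.775 0.61 -2.931
vertex -3.256 1.735 -2.506
vertex -4.39 1.081 -3.427
endloop
endfacet
facet normal -0.396 -0.859 -0.325
outer loop
vertex -3.704 1.085 -4.274
vertex -3.775 0.61 -2.931
vertex -4.39 1.081 -3.427
endloop
endfacet
facet normal -0.629 -0.003 0.777
outer loop
vertex -4.39 1.081 -3.427
vertex -3.256 1.735 -2.506
vertex -3.871 2.206 -3.002
endloop
endfacet
facet normal -0.669 0.512 -0.539
outer loop
vertex -3.871 2.206 -3.002
vertex -3.704 1.085 -4.274
vertex -4.39 1.081 -3.427
endloop
endfacet
facet normal 0.669 -0.512 0.539
outer loop
vertex -3.775 0.61 -2.931
vertex -2.57 1.739 -3.353
vertex -3.256 1.735 -2.506
endloop
endfacet
facet normal -0.396 -0.859 -0.325
outer loop
vertex -3.089 0.614 -3.778
vertex -3.775 0.61 -2.931
vertex -3.704 1.085 -4.274
endloop
endfacet
facet normal 0.669 -0.512 0.539
outer loop
vertex -3.089 0.614 -3.778
vertex -2.57 1.739 -3.353
vertex -3.775 0.61 -2.931
endloop
endfacet
facet normal 0.396 0.859 0.325
outer loop
vertex -3.256 1.735 -2.506
vertex -2.57 1.739 -3.353
vertex -3.871 2.206 -3.002
endloop
endfacet
facet normal -0.669 0.512 -0.539
outer loop
vertex -3.185 2.21 -3.849
vertex -3.704 1.085 -4.274
vertex -3.871 2.206 -3.002
endloop
endfacet
facet normal 0.396 0.859 0.325
outer loop
vertex -3.871 2.206 -3.002
vertex -2.57 1.739 -3.353
vertex -3.185 2.21 -3.849
endloop
endfacet
facet normal 0.629 0.003 -0.777
outer loop
vertex -3.185 2.21 -3.849
vertex -3.089 0.614 -3.778
vertex -3.704 1.085 -4.274
endloop
endfacet
facet normal 0.629 0.003 -0.777
outer loop
vertex -2.57 1.739 -3.353
vertex -3.089 0.614 -3.778
vertex -3.185 2.21 -3.849
endloop
endfacet
facet normal -0.601 -0.785 -0.152
outer loop
vertex -0.81 -1.392 3.092
vertex -1.563 -0.871 3.38
vertex -0.986 -1.047 2.009
endloop
endfacet
facet normal 0.784 -0.543 -0.300
outer loop
vertex 0.163 0.451 2.3
vertex -0.81 -1.392 3.092
vertex -0.986 -1.047 2.009
endloop
endfacet
facet normal -0.601 -0.785 -0.152
outer loop
vertex -0.986 -1.047 2.009
vertex -1.563 -0.871 3.38
vertex -1.739 -0.526 2.297
endloop
endfacet
facet normal -0.153 0.300 -0.942
outer loop
vertex -1.739 -0.526 2.297
vertex 0.163 0.451 2.3
vertex -0.986 -1.047 2.009
endloop
endfacet
facet normal 0.153 -0.300 0.942
outer loop
vertex -0.81 -1.392 3.092
vertex -0.414 0.627 3.671
vertex -1.563 -0.871 3.38
endloop
endfacet
facet normal 0.784 -0.543 -0.300
outer loop
vertex 0.339 0.106 3.383
vertex -0.81 -1.392 3.092
vertex 0.163 0.451 2.3
endloop
endfacet
facet normal 0.153 -0.300 0.942
outer loop
vertex 0.339 0.106 3.383
vertex -0.414 0.627 3.671
vertex -0.81 -1.392 3.092
endloop
endfacet
facet normal -0.784 0.543 0.300
outer loop
vertex -1.563 -0.871 3.38
vertex -0.414 0.627 3.671
vertex -1.739 -0.526 2.297
endloop
endfacet
facet normal -0.153 0.300 -0.942
outer loop
vertex -0.59 0.972 2.588
vertex 0.163 0.451 2.3
vertex -1.739 -0.526 2.297
endloop
endfacet
facet normal -0.784 0.543 0.300
outer loop
vertex -1.739 -0.526 2.297
vertex -0.414 0.627 3.671
vertex -0.59 0.972 2.588
endloop
endfacet
facet normal 0.601 0.785 0.152
outer loop
vertex -0.59 0.972 2.588
vertex 0.339 0.106 3.383
vertex 0.163 0.451 2.3
endloop
endfacet
facet normal 0.601 0.785 0.152
outer loop
vertex -0.414 0.627 3.671
vertex 0.339 0.106 3.383
vertex -0.59 0.972 2.588
endloop
endfacet

endsolid


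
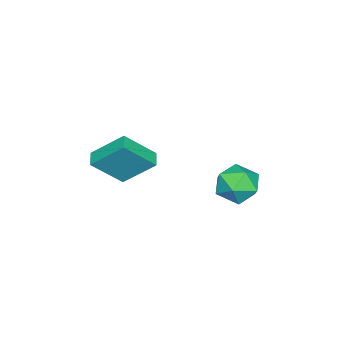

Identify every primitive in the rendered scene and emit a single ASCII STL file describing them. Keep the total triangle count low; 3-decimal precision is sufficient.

solid 
facet normal -0.858 -0.451 0.245
outer loop
vertex -0.426 -4.877 -2.396
vertex -0.815 -3.381 -1.004
vertex -1.415 -3.782 -3.848
endloop
endfacet
facet normal 0.187 -0.719 -0.669
outer loop
vertex -0.685 -3.399 -4.056
vertex -0.426 -4.877 -2.396
vertex -1.415 -3.782 -3.848
endloop
endfacet
facet normal -0.858 -0.451 0.245
outer loop
vertex -1.415 -3.782 -3.848
vertex -0.815 -3.381 -1.004
vertex -1.804 -2.287 -2.456
endloop
endfacet
facet normal -0.477 0.529 -0.702
outer loop
vertex -1.804 -2.287 -2.456
vertex -0.685 -3.399 -4.056
vertex -1.415 -3.782 -3.848
endloop
endfacet
facet normal 0.477 -0.529 0.702
outer loop
vertex -0.426 -4.877 -2.396
vertex -0.085 -2.998 -1.212
vertex -0.815 -3.381 -1.004
endloop
endfacet
facet normal 0.187 -0.719 -0.669
outer loop
vertex 0.304 -4.493 -2.604
vertex -0.426 -4.877 -2.396
vertex -0.685 -3.399 -4.056
endloop
endfacet
facet normal 0.478 -0.529 0.701
outer loop
vertex 0.304 -4.493 -2.604
vertex -0.085 -2.998 -1.212
vertex -0.426 -4.877 -2.396
endloop
endfacet
facet normal -0.187 0.719 0.669
outer loop
vertex -0.815 -3.381 -1.004
vertex -0.085 -2.998 -1.212
vertex -1.804 -2.287 -2.456
endloop
endfacet
facet normal -0.478 0.529 -0.702
outer loop
vertex -1.074 -1.903 -2.664
vertex -0.685 -3.399 -4.056
vertex -1.804 -2.287 -2.456
endloop
endfacet
facet normal -0.187 0.719 0.670
outer loop
vertex -1.804 -2.287 -2.456
vertex -0.085 -2.998 -1.212
vertex -1.074 -1.903 -2.664
endloop
endfacet
facet normal 0.858 0.451 -0.245
outer loop
vertex -1.074 -1.903 -2.664
vertex 0.304 -4.493 -2.604
vertex -0.685 -3.399 -4.056
endloop
endfacet
facet normal 0.858 0.451 -0.245
outer loop
vertex -0.085 -2.998 -1.212
vertex 0.304 -4.493 -2.604
vertex -1.074 -1.903 -2.664
endloop
endfacet
facet normal 0.517 0.671 0.532
outer loop
vertex -2.063 2.592 -3.537
vertex -2.196 1.937 -2.581
vertex -1.272 1.775 -3.276
endloop
endfacet
facet normal 0.734 0.663 -0.148
outer loop
vertex -2.063 2.592 -3.537
vertex -1.272 1.775 -3.276
vertex -1.622 1.916 -4.38
endloop
endfacet
facet normal 0.170 0.810 -0.561
outer loop
vertex -2.063 2.592 -3.537
vertex -1.622 1.916 -4.38
vertex -2.763 2.165 -4.367
endloop
endfacet
facet normal -0.393 0.909 -0.136
outer loop
vertex -2.063 2.592 -3.537
vertex -2.763 2.165 -4.367
vertex -3.117 2.178 -3.255
endloop
endfacet
facet normal -0.179 0.823 0.539
outer loop
vertex -2.063 2.592 -3.537
vertex -3.117 2.178 -3.255
vertex -2.196 1.937 -2.581
endloop
endfacet
facet normal 0.953 0.001 -0.302
outer loop
vertex -1.622 1.916 -4.38
vertex -1.272 1.775 -3.276
vertex -1.483 0.842 -3.945
endloop
endfacet
facet normal 0.603 0.014 0.798
outer loop
vertex -1.272 1.775 -3.276
vertex -2.196 1.937 -2.581
vertex -1.837 0.855 -2.833
endloop
endfacet
facet normal -0.525 0.260 0.810
outer loop
vertex -2.196 1.937 -2.581
vertex -3.117 2.178 -3.255
vertex -2.978 1.104 -2.82
endloop
endfacet
facet normal -0.872 0.400 -0.282
outer loop
vertex -3.117 2.178 -3.255
vertex -2.763 2.165 -4.367
vertex -3.328 1.245 -3.924
endloop
endfacet
facet normal 0.041 0.240 -0.970
outer loop
vertex -2.763 2.165 -4.367
vertex -1.622 1.916 -4.38
vertex -2.404 1.083 -4.619
endloop
endfacet
facet normal 0.393 -0.909 0.136
outer loop
vertex -2.537 0.428 -3.663
vertex -1.483 0.842 -3.945
vertex -1.837 0.855 -2.833
endloop
endfacet
facet normal -0.170 -0.810 0.561
outer loop
vertex -2.537 0.428 -3.663
vertex -1.837 0.855 -2.833
vertex -2.978 1.104 -2.82
endloop
endfacet
facet normal -0.734 -0.663 0.148
outer loop
vertex -2.537 0.428 -3.663
vertex -2.978 1.104 -2.82
vertex -3.328 1.245 -3.924
endloop
endfacet
facet normal -0.517 -0.671 -0.532
outer loop
vertex -2.537 0.428 -3.663
vertex -3.328 1.245 -3.924
vertex -2.404 1.083 -4.619
endloop
endfacet
facet normal 0.179 -0.823 -0.539
outer loop
vertex -2.537 0.428 -3.663
vertex -2.404 1.083 -4.619
vertex -1.483 0.842 -3.945
endloop
endfacet
facet normal 0.872 -0.400 0.282
outer loop
vertex -1.837 0.855 -2.833
vertex -1.483 0.842 -3.945
vertex -1.272 1.775 -3.276
endloop
endfacet
facet normal -0.041 -0.240 0.970
outer loop
vertex -2.978 1.104 -2.82
vertex -1.837 0.855 -2.833
vertex -2.196 1.937 -2.581
endloop
endfacet
facet normal -0.953 -0.001 0.302
outer loop
vertex -3.328 1.245 -3.924
vertex -2.978 1.104 -2.82
vertex -3.117 2.178 -3.255
endloop
endfacet
facet normal -0.603 -0.014 -0.798
outer loop
vertex -2.404 1.083 -4.619
vertex -3.328 1.245 -3.924
vertex -2.763 2.165 -4.367
endloop
endfacet
facet normal 0.525 -0.260 -0.810
outer loop
vertex -1.483 0.842 -3.945
vertex -2.404 1.083 -4.619
vertex -1.622 1.916 -4.38
endloop
endfacet

endsolid


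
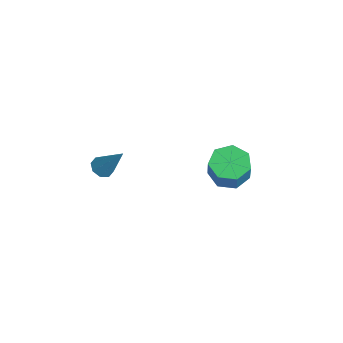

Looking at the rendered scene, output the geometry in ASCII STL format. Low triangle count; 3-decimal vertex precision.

solid 
facet normal -0.397 0.205 -0.894
outer loop
vertex 0.873 4.039 -5.177
vertex -0.114 4.167 -4.709
vertex 0.666 4.923 -4.882
endloop
endfacet
facet normal 0.891 0.317 -0.324
outer loop
vertex 0.873 4.039 -5.177
vertex 0.666 4.923 -4.882
vertex 1.521 3.705 -3.72
endloop
endfacet
facet normal 0.891 0.317 -0.324
outer loop
vertex 1.521 3.705 -3.72
vertex 0.666 4.923 -4.882
vertex 1.314 4.589 -3.425
endloop
endfacet
facet normal 0.398 -0.205 0.894
outer loop
vertex 1.521 3.705 -3.72
vertex 1.314 4.589 -3.425
vertex 0.534 3.833 -3.251
endloop
endfacet
facet normal -0.397 0.205 -0.894
outer loop
vertex 0.666 4.923 -4.882
vertex -0.114 4.167 -4.709
vertex -0.128 5.238 -4.457
endloop
endfacet
facet normal 0.387 0.921 0.039
outer loop
vertex 0.666 4.923 -4.882
vertex -0.128 5.238 -4.457
vertex 1.314 4.589 -3.425
endloop
endfacet
facet normal 0.386 0.922 0.040
outer loop
vertex 1.314 4.589 -3.425
vertex -0.128 5.238 -4.457
vertex 0.52 4.903 -2.999
endloop
endfacet
facet normal 0.398 -0.205 0.894
outer loop
vertex 1.314 4.589 -3.425
vertex 0.52 4.903 -2.999
vertex 0.534 3.833 -3.251
endloop
endfacet
facet normal -0.398 0.205 -0.894
outer loop
vertex -0.128 5.238 -4.457
vertex -0.114 4.167 -4.709
vertex -0.912 4.746 -4.221
endloop
endfacet
facet normal -0.410 0.832 0.373
outer loop
vertex -0.128 5.238 -4.457
vertex -0.912 4.746 -4.221
vertex 0.52 4.903 -2.999
endloop
endfacet
facet normal -0.409 0.833 0.373
outer loop
vertex 0.52 4.903 -2.999
vertex -0.912 4.746 -4.221
vertex -0.264 4.412 -2.763
endloop
endfacet
facet normal 0.398 -0.205 0.894
outer loop
vertex 0.52 4.903 -2.999
vertex -0.264 4.412 -2.763
vertex 0.534 3.833 -3.251
endloop
endfacet
facet normal -0.398 0.205 -0.894
outer loop
vertex -0.912 4.746 -4.221
vertex -0.114 4.167 -4.709
vertex -1.095 3.819 -4.352
endloop
endfacet
facet normal -0.897 0.117 0.426
outer loop
vertex -0.912 4.746 -4.221
vertex -1.095 3.819 -4.352
vertex -0.264 4.412 -2.763
endloop
endfacet
facet normal -0.897 0.115 0.426
outer loop
vertex -0.264 4.412 -2.763
vertex -1.095 3.819 -4.352
vertex -0.446 3.484 -2.895
endloop
endfacet
facet normal 0.398 -0.205 0.894
outer loop
vertex -0.264 4.412 -2.763
vertex -0.446 3.484 -2.895
vertex 0.534 3.833 -3.251
endloop
endfacet
facet normal -0.398 0.205 -0.894
outer loop
vertex -1.095 3.819 -4.352
vertex -0.114 4.167 -4.709
vertex -0.539 3.154 -4.752
endloop
endfacet
facet normal -0.709 -0.688 0.158
outer loop
vertex -1.095 3.819 -4.352
vertex -0.539 3.154 -4.752
vertex -0.446 3.484 -2.895
endloop
endfacet
facet normal -0.709 -0.687 0.158
outer loop
vertex -0.446 3.484 -2.895
vertex -0.539 3.154 -4.752
vertex 0.109 2.819 -3.295
endloop
endfacet
facet normal 0.398 -0.206 0.894
outer loop
vertex -0.446 3.484 -2.895
vertex 0.109 2.819 -3.295
vertex 0.534 3.833 -3.251
endloop
endfacet
facet normal -0.398 0.205 -0.894
outer loop
vertex -0.539 3.154 -4.752
vertex -0.114 4.167 -4.709
vertex 0.336 3.252 -5.119
endloop
endfacet
facet normal 0.013 -0.973 -0.229
outer loop
vertex -0.539 3.154 -4.752
vertex 0.336 3.252 -5.119
vertex 0.109 2.819 -3.295
endloop
endfacet
facet normal 0.013 -0.973 -0.229
outer loop
vertex 0.109 2.819 -3.295
vertex 0.336 3.252 -5.119
vertex 0.985 2.917 -3.662
endloop
endfacet
facet normal 0.398 -0.205 0.894
outer loop
vertex 0.109 2.819 -3.295
vertex 0.985 2.917 -3.662
vertex 0.534 3.833 -3.251
endloop
endfacet
facet normal -0.397 0.205 -0.894
outer loop
vertex 0.336 3.252 -5.119
vertex -0.114 4.167 -4.709
vertex 0.873 4.039 -5.177
endloop
endfacet
facet normal 0.725 -0.527 -0.444
outer loop
vertex 0.336 3.252 -5.119
vertex 0.873 4.039 -5.177
vertex 0.985 2.917 -3.662
endloop
endfacet
facet normal 0.726 -0.526 -0.443
outer loop
vertex 0.985 2.917 -3.662
vertex 0.873 4.039 -5.177
vertex 1.521 3.705 -3.72
endloop
endfacet
facet normal 0.398 -0.205 0.894
outer loop
vertex 0.985 2.917 -3.662
vertex 1.521 3.705 -3.72
vertex 0.534 3.833 -3.251
endloop
endfacet
facet normal -0.485 -0.337 -0.807
outer loop
vertex -0.5 -2.309 -2.606
vertex -1.03 -2.41 -2.245
vertex -0.799 -1.912 -2.592
endloop
endfacet
facet normal 0.747 0.574 -0.336
outer loop
vertex -0.5 -2.309 -2.606
vertex -0.799 -1.912 -2.592
vertex -0.05 -1.73 -0.615
endloop
endfacet
facet normal -0.486 -0.337 -0.807
outer loop
vertex -0.799 -1.912 -2.592
vertex -1.03 -2.41 -2.245
vertex -1.234 -1.807 -2.374
endloop
endfacet
facet normal 0.160 0.976 -0.150
outer loop
vertex -0.799 -1.912 -2.592
vertex -1.234 -1.807 -2.374
vertex -0.05 -1.73 -0.615
endloop
endfacet
facet normal -0.484 -0.337 -0.807
outer loop
vertex -1.234 -1.807 -2.374
vertex -1.03 -2.41 -2.245
vertex -1.55 -2.055 -2.081
endloop
endfacet
facet normal -0.438 0.862 0.257
outer loop
vertex -1.234 -1.807 -2.374
vertex -1.55 -2.055 -2.081
vertex -0.05 -1.73 -0.615
endloop
endfacet
facet normal -0.485 -0.338 -0.807
outer loop
vertex -1.55 -2.055 -2.081
vertex -1.03 -2.41 -2.245
vertex -1.561 -2.512 -1.883
endloop
endfacet
facet normal -0.699 0.298 0.650
outer loop
vertex -1.55 -2.055 -2.081
vertex -1.561 -2.512 -1.883
vertex -0.05 -1.73 -0.615
endloop
endfacet
facet normal -0.485 -0.336 -0.807
outer loop
vertex -1.561 -2.512 -1.883
vertex -1.03 -2.41 -2.245
vertex -1.261 -2.909 -1.898
endloop
endfacet
facet normal -0.469 -0.384 0.795
outer loop
vertex -1.561 -2.512 -1.883
vertex -1.261 -2.909 -1.898
vertex -0.05 -1.73 -0.615
endloop
endfacet
facet normal -0.485 -0.337 -0.807
outer loop
vertex -1.261 -2.909 -1.898
vertex -1.03 -2.41 -2.245
vertex -0.827 -3.014 -2.115
endloop
endfacet
facet normal 0.116 -0.783 0.611
outer loop
vertex -1.261 -2.909 -1.898
vertex -0.827 -3.014 -2.115
vertex -0.05 -1.73 -0.615
endloop
endfacet
facet normal -0.485 -0.337 -0.807
outer loop
vertex -0.827 -3.014 -2.115
vertex -1.03 -2.41 -2.245
vertex -0.511 -2.765 -2.409
endloop
endfacet
facet normal 0.715 -0.669 0.202
outer loop
vertex -0.827 -3.014 -2.115
vertex -0.511 -2.765 -2.409
vertex -0.05 -1.73 -0.615
endloop
endfacet
facet normal -0.485 -0.337 -0.807
outer loop
vertex -0.511 -2.765 -2.409
vertex -1.03 -2.41 -2.245
vertex -0.5 -2.309 -2.606
endloop
endfacet
facet normal 0.976 -0.106 -0.190
outer loop
vertex -0.511 -2.765 -2.409
vertex -0.5 -2.309 -2.606
vertex -0.05 -1.73 -0.615
endloop
endfacet

endsolid


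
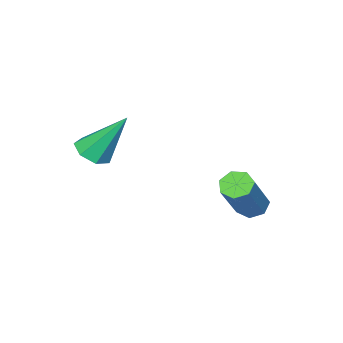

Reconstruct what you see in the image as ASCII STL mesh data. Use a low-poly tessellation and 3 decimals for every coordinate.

solid 
facet normal -0.616 -0.182 -0.766
outer loop
vertex -0.586 2.562 -3.046
vertex -0.941 2.375 -2.716
vertex -0.879 2.863 -2.882
endloop
endfacet
facet normal 0.445 0.722 -0.530
outer loop
vertex -0.586 2.562 -3.046
vertex -0.879 2.863 -2.882
vertex 0.597 2.912 -1.574
endloop
endfacet
facet normal 0.447 0.720 -0.531
outer loop
vertex 0.597 2.912 -1.574
vertex -0.879 2.863 -2.882
vertex 0.304 3.214 -1.411
endloop
endfacet
facet normal 0.615 0.183 0.767
outer loop
vertex 0.597 2.912 -1.574
vertex 0.304 3.214 -1.411
vertex 0.241 2.725 -1.244
endloop
endfacet
facet normal -0.616 -0.182 -0.766
outer loop
vertex -0.879 2.863 -2.882
vertex -0.941 2.375 -2.716
vertex -1.219 2.797 -2.593
endloop
endfacet
facet normal -0.229 0.972 -0.048
outer loop
vertex -0.879 2.863 -2.882
vertex -1.219 2.797 -2.593
vertex 0.304 3.214 -1.411
endloop
endfacet
facet normal -0.230 0.972 -0.046
outer loop
vertex 0.304 3.214 -1.411
vertex -1.219 2.797 -2.593
vertex -0.037 3.147 -1.122
endloop
endfacet
facet normal 0.614 0.183 0.767
outer loop
vertex 0.304 3.214 -1.411
vertex -0.037 3.147 -1.122
vertex 0.241 2.725 -1.244
endloop
endfacet
facet normal -0.616 -0.182 -0.766
outer loop
vertex -1.219 2.797 -2.593
vertex -0.941 2.375 -2.716
vertex -1.35 2.412 -2.396
endloop
endfacet
facet normal -0.733 0.491 0.472
outer loop
vertex -1.219 2.797 -2.593
vertex -1.35 2.412 -2.396
vertex -0.037 3.147 -1.122
endloop
endfacet
facet normal -0.733 0.490 0.472
outer loop
vertex -0.037 3.147 -1.122
vertex -1.35 2.412 -2.396
vertex -0.167 2.763 -0.925
endloop
endfacet
facet normal 0.616 0.184 0.766
outer loop
vertex -0.037 3.147 -1.122
vertex -0.167 2.763 -0.925
vertex 0.241 2.725 -1.244
endloop
endfacet
facet normal -0.616 -0.183 -0.766
outer loop
vertex -1.35 2.412 -2.396
vertex -0.941 2.375 -2.716
vertex -1.173 2.0 -2.44
endloop
endfacet
facet normal -0.683 -0.361 0.635
outer loop
vertex -1.35 2.412 -2.396
vertex -1.173 2.0 -2.44
vertex -0.167 2.763 -0.925
endloop
endfacet
facet normal -0.684 -0.359 0.635
outer loop
vertex -0.167 2.763 -0.925
vertex -1.173 2.0 -2.44
vertex 0.009 2.35 -0.969
endloop
endfacet
facet normal 0.616 0.181 0.767
outer loop
vertex -0.167 2.763 -0.925
vertex 0.009 2.35 -0.969
vertex 0.241 2.725 -1.244
endloop
endfacet
facet normal -0.616 -0.183 -0.766
outer loop
vertex -1.173 2.0 -2.44
vertex -0.941 2.375 -2.716
vertex -0.822 1.869 -2.691
endloop
endfacet
facet normal -0.121 -0.939 0.321
outer loop
vertex -1.173 2.0 -2.44
vertex -0.822 1.869 -2.691
vertex 0.009 2.35 -0.969
endloop
endfacet
facet normal -0.119 -0.940 0.320
outer loop
vertex 0.009 2.35 -0.969
vertex -0.822 1.869 -2.691
vertex 0.361 2.22 -1.22
endloop
endfacet
facet normal 0.615 0.183 0.767
outer loop
vertex 0.009 2.35 -0.969
vertex 0.361 2.22 -1.22
vertex 0.241 2.725 -1.244
endloop
endfacet
facet normal -0.615 -0.183 -0.767
outer loop
vertex -0.822 1.869 -2.691
vertex -0.941 2.375 -2.716
vertex -0.56 2.12 -2.961
endloop
endfacet
facet normal 0.534 -0.812 -0.236
outer loop
vertex -0.822 1.869 -2.691
vertex -0.56 2.12 -2.961
vertex 0.361 2.22 -1.22
endloop
endfacet
facet normal 0.534 -0.812 -0.236
outer loop
vertex 0.361 2.22 -1.22
vertex -0.56 2.12 -2.961
vertex 0.622 2.47 -1.49
endloop
endfacet
facet normal 0.617 0.183 0.766
outer loop
vertex 0.361 2.22 -1.22
vertex 0.622 2.47 -1.49
vertex 0.241 2.725 -1.244
endloop
endfacet
facet normal -0.616 -0.184 -0.766
outer loop
vertex -0.56 2.12 -2.961
vertex -0.941 2.375 -2.716
vertex -0.586 2.562 -3.046
endloop
endfacet
facet normal 0.786 -0.072 -0.614
outer loop
vertex -0.56 2.12 -2.961
vertex -0.586 2.562 -3.046
vertex 0.622 2.47 -1.49
endloop
endfacet
facet normal 0.786 -0.072 -0.614
outer loop
vertex 0.622 2.47 -1.49
vertex -0.586 2.562 -3.046
vertex 0.597 2.912 -1.574
endloop
endfacet
facet normal 0.616 0.181 0.767
outer loop
vertex 0.622 2.47 -1.49
vertex 0.597 2.912 -1.574
vertex 0.241 2.725 -1.244
endloop
endfacet
facet normal 0.247 -0.510 -0.824
outer loop
vertex 3.058 0.109 -0.155
vertex 2.685 -0.343 0.013
vertex 2.559 0.147 -0.328
endloop
endfacet
facet normal 0.141 0.971 -0.193
outer loop
vertex 3.058 0.109 -0.155
vertex 2.559 0.147 -0.328
vertex 2.255 0.543 1.447
endloop
endfacet
facet normal 0.248 -0.510 -0.824
outer loop
vertex 2.559 0.147 -0.328
vertex 2.685 -0.343 0.013
vertex 2.155 -0.185 -0.244
endloop
endfacet
facet normal -0.644 0.716 -0.270
outer loop
vertex 2.559 0.147 -0.328
vertex 2.155 -0.185 -0.244
vertex 2.255 0.543 1.447
endloop
endfacet
facet normal 0.248 -0.509 -0.824
outer loop
vertex 2.155 -0.185 -0.244
vertex 2.685 -0.343 0.013
vertex 2.151 -0.636 0.033
endloop
endfacet
facet normal -0.998 0.036 0.044
outer loop
vertex 2.155 -0.185 -0.244
vertex 2.151 -0.636 0.033
vertex 2.255 0.543 1.447
endloop
endfacet
facet normal 0.248 -0.509 -0.824
outer loop
vertex 2.151 -0.636 0.033
vertex 2.685 -0.343 0.013
vertex 2.549 -0.866 0.295
endloop
endfacet
facet normal -0.657 -0.555 0.511
outer loop
vertex 2.151 -0.636 0.033
vertex 2.549 -0.866 0.295
vertex 2.255 0.543 1.447
endloop
endfacet
facet normal 0.248 -0.509 -0.824
outer loop
vertex 2.549 -0.866 0.295
vertex 2.685 -0.343 0.013
vertex 3.05 -0.703 0.345
endloop
endfacet
facet normal 0.122 -0.613 0.781
outer loop
vertex 2.549 -0.866 0.295
vertex 3.05 -0.703 0.345
vertex 2.255 0.543 1.447
endloop
endfacet
facet normal 0.247 -0.510 -0.824
outer loop
vertex 3.05 -0.703 0.345
vertex 2.685 -0.343 0.013
vertex 3.276 -0.269 0.144
endloop
endfacet
facet normal 0.755 -0.092 0.649
outer loop
vertex 3.05 -0.703 0.345
vertex 3.276 -0.269 0.144
vertex 2.255 0.543 1.447
endloop
endfacet
facet normal 0.247 -0.510 -0.824
outer loop
vertex 3.276 -0.269 0.144
vertex 2.685 -0.343 0.013
vertex 3.058 0.109 -0.155
endloop
endfacet
facet normal 0.762 0.611 0.216
outer loop
vertex 3.276 -0.269 0.144
vertex 3.058 0.109 -0.155
vertex 2.255 0.543 1.447
endloop
endfacet

endsolid


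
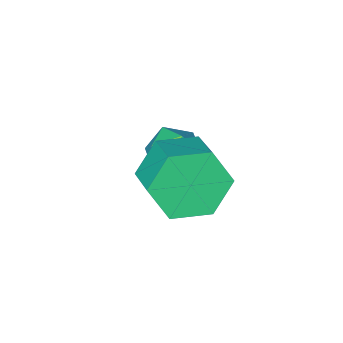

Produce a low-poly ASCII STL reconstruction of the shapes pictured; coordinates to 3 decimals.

solid 
facet normal 0.429 0.358 0.830
outer loop
vertex 0.026 0.714 1.534
vertex -0.456 0.285 1.968
vertex 0.228 -0.008 1.741
endloop
endfacet
facet normal 0.897 0.334 0.290
outer loop
vertex 0.026 0.714 1.534
vertex 0.228 -0.008 1.741
vertex 0.368 0.243 1.018
endloop
endfacet
facet normal 0.639 0.730 -0.243
outer loop
vertex 0.026 0.714 1.534
vertex 0.368 0.243 1.018
vertex -0.228 0.692 0.799
endloop
endfacet
facet normal 0.010 0.999 -0.034
outer loop
vertex 0.026 0.714 1.534
vertex -0.228 0.692 0.799
vertex -0.738 0.717 1.386
endloop
endfacet
facet normal -0.119 0.769 0.628
outer loop
vertex 0.026 0.714 1.534
vertex -0.738 0.717 1.386
vertex -0.456 0.285 1.968
endloop
endfacet
facet normal 0.938 -0.342 0.063
outer loop
vertex 0.368 0.243 1.018
vertex 0.228 -0.008 1.741
vertex 0.098 -0.477 1.134
endloop
endfacet
facet normal 0.181 -0.303 0.936
outer loop
vertex 0.228 -0.008 1.741
vertex -0.456 0.285 1.968
vertex -0.412 -0.452 1.721
endloop
endfacet
facet normal -0.704 0.362 0.610
outer loop
vertex -0.456 0.285 1.968
vertex -0.738 0.717 1.386
vertex -1.008 -0.003 1.502
endloop
endfacet
facet normal -0.496 0.735 -0.462
outer loop
vertex -0.738 0.717 1.386
vertex -0.228 0.692 0.799
vertex -0.868 0.248 0.779
endloop
endfacet
facet normal 0.520 0.299 -0.800
outer loop
vertex -0.228 0.692 0.799
vertex 0.368 0.243 1.018
vertex -0.184 -0.045 0.552
endloop
endfacet
facet normal -0.010 -0.999 0.034
outer loop
vertex -0.666 -0.474 0.986
vertex 0.098 -0.477 1.134
vertex -0.412 -0.452 1.721
endloop
endfacet
facet normal -0.639 -0.730 0.243
outer loop
vertex -0.666 -0.474 0.986
vertex -0.412 -0.452 1.721
vertex -1.008 -0.003 1.502
endloop
endfacet
facet normal -0.897 -0.334 -0.290
outer loop
vertex -0.666 -0.474 0.986
vertex -1.008 -0.003 1.502
vertex -0.868 0.248 0.779
endloop
endfacet
facet normal -0.429 -0.358 -0.830
outer loop
vertex -0.666 -0.474 0.986
vertex -0.868 0.248 0.779
vertex -0.184 -0.045 0.552
endloop
endfacet
facet normal 0.119 -0.769 -0.628
outer loop
vertex -0.666 -0.474 0.986
vertex -0.184 -0.045 0.552
vertex 0.098 -0.477 1.134
endloop
endfacet
facet normal 0.496 -0.735 0.462
outer loop
vertex -0.412 -0.452 1.721
vertex 0.098 -0.477 1.134
vertex 0.228 -0.008 1.741
endloop
endfacet
facet normal -0.520 -0.299 0.800
outer loop
vertex -1.008 -0.003 1.502
vertex -0.412 -0.452 1.721
vertex -0.456 0.285 1.968
endloop
endfacet
facet normal -0.938 0.342 -0.063
outer loop
vertex -0.868 0.248 0.779
vertex -1.008 -0.003 1.502
vertex -0.738 0.717 1.386
endloop
endfacet
facet normal -0.181 0.303 -0.936
outer loop
vertex -0.184 -0.045 0.552
vertex -0.868 0.248 0.779
vertex -0.228 0.692 0.799
endloop
endfacet
facet normal 0.704 -0.362 -0.610
outer loop
vertex 0.098 -0.477 1.134
vertex -0.184 -0.045 0.552
vertex 0.368 0.243 1.018
endloop
endfacet
facet normal -0.303 -0.862 -0.406
outer loop
vertex 1.562 2.088 2.248
vertex 0.892 1.972 2.994
vertex 0.628 2.462 2.151
endloop
endfacet
facet normal 0.233 0.346 -0.909
outer loop
vertex 1.562 2.088 2.248
vertex 0.628 2.462 2.151
vertex 1.898 3.045 2.699
endloop
endfacet
facet normal 0.232 0.348 -0.908
outer loop
vertex 1.898 3.045 2.699
vertex 0.628 2.462 2.151
vertex 0.965 3.418 2.603
endloop
endfacet
facet normal 0.303 0.862 0.407
outer loop
vertex 1.898 3.045 2.699
vertex 0.965 3.418 2.603
vertex 1.228 2.928 3.446
endloop
endfacet
facet normal -0.303 -0.862 -0.406
outer loop
vertex 0.628 2.462 2.151
vertex 0.892 1.972 2.994
vertex -0.042 2.345 2.898
endloop
endfacet
facet normal -0.684 0.495 -0.536
outer loop
vertex 0.628 2.462 2.151
vertex -0.042 2.345 2.898
vertex 0.965 3.418 2.603
endloop
endfacet
facet normal -0.684 0.494 -0.537
outer loop
vertex 0.965 3.418 2.603
vertex -0.042 2.345 2.898
vertex 0.295 3.302 3.349
endloop
endfacet
facet normal 0.303 0.862 0.406
outer loop
vertex 0.965 3.418 2.603
vertex 0.295 3.302 3.349
vertex 1.228 2.928 3.446
endloop
endfacet
facet normal -0.303 -0.862 -0.406
outer loop
vertex -0.042 2.345 2.898
vertex 0.892 1.972 2.994
vertex 0.222 1.855 3.741
endloop
endfacet
facet normal -0.916 0.147 0.372
outer loop
vertex -0.042 2.345 2.898
vertex 0.222 1.855 3.741
vertex 0.295 3.302 3.349
endloop
endfacet
facet normal -0.917 0.147 0.371
outer loop
vertex 0.295 3.302 3.349
vertex 0.222 1.855 3.741
vertex 0.558 2.812 4.192
endloop
endfacet
facet normal 0.303 0.862 0.406
outer loop
vertex 0.295 3.302 3.349
vertex 0.558 2.812 4.192
vertex 1.228 2.928 3.446
endloop
endfacet
facet normal -0.303 -0.862 -0.407
outer loop
vertex 0.222 1.855 3.741
vertex 0.892 1.972 2.994
vertex 1.155 1.482 3.837
endloop
endfacet
facet normal -0.232 -0.347 0.909
outer loop
vertex 0.222 1.855 3.741
vertex 1.155 1.482 3.837
vertex 0.558 2.812 4.192
endloop
endfacet
facet normal -0.233 -0.347 0.908
outer loop
vertex 0.558 2.812 4.192
vertex 1.155 1.482 3.837
vertex 1.492 2.438 4.289
endloop
endfacet
facet normal 0.303 0.862 0.406
outer loop
vertex 0.558 2.812 4.192
vertex 1.492 2.438 4.289
vertex 1.228 2.928 3.446
endloop
endfacet
facet normal -0.303 -0.862 -0.406
outer loop
vertex 1.155 1.482 3.837
vertex 0.892 1.972 2.994
vertex 1.825 1.598 3.091
endloop
endfacet
facet normal 0.683 -0.495 0.537
outer loop
vertex 1.155 1.482 3.837
vertex 1.825 1.598 3.091
vertex 1.492 2.438 4.289
endloop
endfacet
facet normal 0.684 -0.494 0.536
outer loop
vertex 1.492 2.438 4.289
vertex 1.825 1.598 3.091
vertex 2.162 2.555 3.542
endloop
endfacet
facet normal 0.303 0.862 0.406
outer loop
vertex 1.492 2.438 4.289
vertex 2.162 2.555 3.542
vertex 1.228 2.928 3.446
endloop
endfacet
facet normal -0.303 -0.862 -0.406
outer loop
vertex 1.825 1.598 3.091
vertex 0.892 1.972 2.994
vertex 1.562 2.088 2.248
endloop
endfacet
facet normal 0.917 -0.148 -0.372
outer loop
vertex 1.825 1.598 3.091
vertex 1.562 2.088 2.248
vertex 2.162 2.555 3.542
endloop
endfacet
facet normal 0.917 -0.146 -0.372
outer loop
vertex 2.162 2.555 3.542
vertex 1.562 2.088 2.248
vertex 1.898 3.045 2.699
endloop
endfacet
facet normal 0.303 0.862 0.406
outer loop
vertex 2.162 2.555 3.542
vertex 1.898 3.045 2.699
vertex 1.228 2.928 3.446
endloop
endfacet

endsolid


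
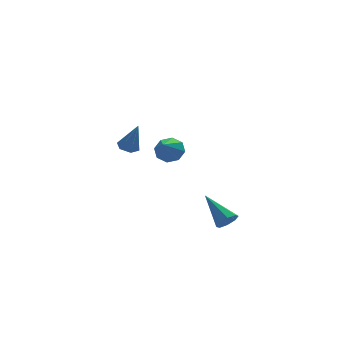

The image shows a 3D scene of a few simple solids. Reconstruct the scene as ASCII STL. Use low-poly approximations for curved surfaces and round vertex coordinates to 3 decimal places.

solid 
facet normal 0.281 -0.802 -0.528
outer loop
vertex 4.291 -3.903 -2.316
vertex 3.747 -4.222 -2.121
vertex 3.902 -3.832 -2.631
endloop
endfacet
facet normal 0.470 0.785 -0.403
outer loop
vertex 4.291 -3.903 -2.316
vertex 3.902 -3.832 -2.631
vertex 3.173 -2.578 -1.039
endloop
endfacet
facet normal 0.280 -0.802 -0.528
outer loop
vertex 3.902 -3.832 -2.631
vertex 3.747 -4.222 -2.121
vertex 3.423 -3.989 -2.647
endloop
endfacet
facet normal -0.213 0.718 -0.663
outer loop
vertex 3.902 -3.832 -2.631
vertex 3.423 -3.989 -2.647
vertex 3.173 -2.578 -1.039
endloop
endfacet
facet normal 0.279 -0.802 -0.528
outer loop
vertex 3.423 -3.989 -2.647
vertex 3.747 -4.222 -2.121
vertex 3.133 -4.282 -2.355
endloop
endfacet
facet normal -0.817 0.364 -0.447
outer loop
vertex 3.423 -3.989 -2.647
vertex 3.133 -4.282 -2.355
vertex 3.173 -2.578 -1.039
endloop
endfacet
facet normal 0.280 -0.802 -0.528
outer loop
vertex 3.133 -4.282 -2.355
vertex 3.747 -4.222 -2.121
vertex 3.203 -4.54 -1.926
endloop
endfacet
facet normal -0.990 -0.069 0.120
outer loop
vertex 3.133 -4.282 -2.355
vertex 3.203 -4.54 -1.926
vertex 3.173 -2.578 -1.039
endloop
endfacet
facet normal 0.280 -0.802 -0.528
outer loop
vertex 3.203 -4.54 -1.926
vertex 3.747 -4.222 -2.121
vertex 3.592 -4.611 -1.612
endloop
endfacet
facet normal -0.629 -0.328 0.705
outer loop
vertex 3.203 -4.54 -1.926
vertex 3.592 -4.611 -1.612
vertex 3.173 -2.578 -1.039
endloop
endfacet
facet normal 0.280 -0.802 -0.528
outer loop
vertex 3.592 -4.611 -1.612
vertex 3.747 -4.222 -2.121
vertex 4.072 -4.454 -1.596
endloop
endfacet
facet normal 0.053 -0.261 0.964
outer loop
vertex 3.592 -4.611 -1.612
vertex 4.072 -4.454 -1.596
vertex 3.173 -2.578 -1.039
endloop
endfacet
facet normal 0.279 -0.802 -0.528
outer loop
vertex 4.072 -4.454 -1.596
vertex 3.747 -4.222 -2.121
vertex 4.362 -4.161 -1.888
endloop
endfacet
facet normal 0.658 0.093 0.747
outer loop
vertex 4.072 -4.454 -1.596
vertex 4.362 -4.161 -1.888
vertex 3.173 -2.578 -1.039
endloop
endfacet
facet normal 0.280 -0.801 -0.529
outer loop
vertex 4.362 -4.161 -1.888
vertex 3.747 -4.222 -2.121
vertex 4.291 -3.903 -2.316
endloop
endfacet
facet normal 0.830 0.527 0.180
outer loop
vertex 4.362 -4.161 -1.888
vertex 4.291 -3.903 -2.316
vertex 3.173 -2.578 -1.039
endloop
endfacet
facet normal 0.436 0.637 -0.635
outer loop
vertex 2.257 -0.261 2.14
vertex 1.962 -0.682 1.515
vertex 1.7 -0.059 1.96
endloop
endfacet
facet normal -0.152 0.391 0.908
outer loop
vertex 2.257 -0.261 2.14
vertex 1.7 -0.059 1.96
vertex 1.198 -1.798 2.625
endloop
endfacet
facet normal 0.437 0.637 -0.635
outer loop
vertex 1.7 -0.059 1.96
vertex 1.962 -0.682 1.515
vertex 1.296 -0.221 1.519
endloop
endfacet
facet normal -0.742 0.415 0.527
outer loop
vertex 1.7 -0.059 1.96
vertex 1.296 -0.221 1.519
vertex 1.198 -1.798 2.625
endloop
endfacet
facet normal 0.437 0.637 -0.635
outer loop
vertex 1.296 -0.221 1.519
vertex 1.962 -0.682 1.515
vertex 1.282 -0.654 1.075
endloop
endfacet
facet normal -0.999 0.050 -0.017
outer loop
vertex 1.296 -0.221 1.519
vertex 1.282 -0.654 1.075
vertex 1.198 -1.798 2.625
endloop
endfacet
facet normal 0.437 0.637 -0.635
outer loop
vertex 1.282 -0.654 1.075
vertex 1.962 -0.682 1.515
vertex 1.666 -1.103 0.889
endloop
endfacet
facet normal -0.771 -0.492 -0.405
outer loop
vertex 1.282 -0.654 1.075
vertex 1.666 -1.103 0.889
vertex 1.198 -1.798 2.625
endloop
endfacet
facet normal 0.436 0.638 -0.635
outer loop
vertex 1.666 -1.103 0.889
vertex 1.962 -0.682 1.515
vertex 2.224 -1.305 1.069
endloop
endfacet
facet normal -0.191 -0.892 -0.409
outer loop
vertex 1.666 -1.103 0.889
vertex 2.224 -1.305 1.069
vertex 1.198 -1.798 2.625
endloop
endfacet
facet normal 0.437 0.638 -0.634
outer loop
vertex 2.224 -1.305 1.069
vertex 1.962 -0.682 1.515
vertex 2.628 -1.143 1.51
endloop
endfacet
facet normal 0.398 -0.917 -0.028
outer loop
vertex 2.224 -1.305 1.069
vertex 2.628 -1.143 1.51
vertex 1.198 -1.798 2.625
endloop
endfacet
facet normal 0.436 0.637 -0.635
outer loop
vertex 2.628 -1.143 1.51
vertex 1.962 -0.682 1.515
vertex 2.642 -0.71 1.954
endloop
endfacet
facet normal 0.655 -0.551 0.517
outer loop
vertex 2.628 -1.143 1.51
vertex 2.642 -0.71 1.954
vertex 1.198 -1.798 2.625
endloop
endfacet
facet normal 0.436 0.637 -0.635
outer loop
vertex 2.642 -0.71 1.954
vertex 1.962 -0.682 1.515
vertex 2.257 -0.261 2.14
endloop
endfacet
facet normal 0.427 -0.009 0.904
outer loop
vertex 2.642 -0.71 1.954
vertex 2.257 -0.261 2.14
vertex 1.198 -1.798 2.625
endloop
endfacet
facet normal -0.250 0.210 -0.945
outer loop
vertex 1.588 3.006 -0.359
vertex 1.088 3.347 -0.151
vertex 1.655 3.631 -0.238
endloop
endfacet
facet normal 0.993 -0.112 0.027
outer loop
vertex 1.588 3.006 -0.359
vertex 1.655 3.631 -0.238
vertex 1.532 2.973 1.531
endloop
endfacet
facet normal -0.250 0.209 -0.945
outer loop
vertex 1.655 3.631 -0.238
vertex 1.088 3.347 -0.151
vertex 1.154 3.972 -0.03
endloop
endfacet
facet normal 0.620 0.721 0.311
outer loop
vertex 1.655 3.631 -0.238
vertex 1.154 3.972 -0.03
vertex 1.532 2.973 1.531
endloop
endfacet
facet normal -0.250 0.209 -0.945
outer loop
vertex 1.154 3.972 -0.03
vertex 1.088 3.347 -0.151
vertex 0.587 3.688 0.057
endloop
endfacet
facet normal -0.299 0.769 0.565
outer loop
vertex 1.154 3.972 -0.03
vertex 0.587 3.688 0.057
vertex 1.532 2.973 1.531
endloop
endfacet
facet normal -0.249 0.211 -0.945
outer loop
vertex 0.587 3.688 0.057
vertex 1.088 3.347 -0.151
vertex 0.521 3.063 -0.065
endloop
endfacet
facet normal -0.845 -0.015 0.534
outer loop
vertex 0.587 3.688 0.057
vertex 0.521 3.063 -0.065
vertex 1.532 2.973 1.531
endloop
endfacet
facet normal -0.249 0.211 -0.945
outer loop
vertex 0.521 3.063 -0.065
vertex 1.088 3.347 -0.151
vertex 1.021 2.722 -0.273
endloop
endfacet
facet normal -0.472 -0.845 0.251
outer loop
vertex 0.521 3.063 -0.065
vertex 1.021 2.722 -0.273
vertex 1.532 2.973 1.531
endloop
endfacet
facet normal -0.249 0.211 -0.945
outer loop
vertex 1.021 2.722 -0.273
vertex 1.088 3.347 -0.151
vertex 1.588 3.006 -0.359
endloop
endfacet
facet normal 0.448 -0.894 -0.002
outer loop
vertex 1.021 2.722 -0.273
vertex 1.588 3.006 -0.359
vertex 1.532 2.973 1.531
endloop
endfacet

endsolid


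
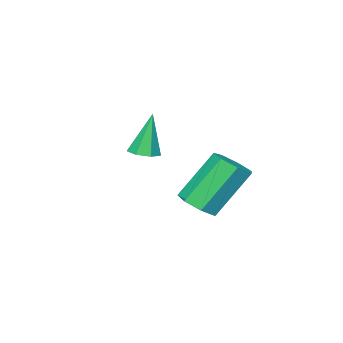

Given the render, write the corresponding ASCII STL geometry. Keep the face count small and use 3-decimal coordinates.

solid 
facet normal 0.535 -0.244 -0.809
outer loop
vertex 0.32 3.468 1.352
vertex -0.335 3.429 0.93
vertex 0.129 4.044 1.052
endloop
endfacet
facet normal 0.796 0.465 0.387
outer loop
vertex 0.32 3.468 1.352
vertex 0.129 4.044 1.052
vertex -0.83 3.99 3.091
endloop
endfacet
facet normal 0.796 0.466 0.387
outer loop
vertex -0.83 3.99 3.091
vertex 0.129 4.044 1.052
vertex -1.022 4.566 2.792
endloop
endfacet
facet normal -0.535 0.242 0.810
outer loop
vertex -0.83 3.99 3.091
vertex -1.022 4.566 2.792
vertex -1.485 3.951 2.67
endloop
endfacet
facet normal 0.534 -0.243 -0.810
outer loop
vertex 0.129 4.044 1.052
vertex -0.335 3.429 0.93
vertex -0.412 4.157 0.661
endloop
endfacet
facet normal 0.275 0.956 -0.105
outer loop
vertex 0.129 4.044 1.052
vertex -0.412 4.157 0.661
vertex -1.022 4.566 2.792
endloop
endfacet
facet normal 0.276 0.956 -0.104
outer loop
vertex -1.022 4.566 2.792
vertex -0.412 4.157 0.661
vertex -1.562 4.679 2.4
endloop
endfacet
facet normal -0.536 0.243 0.808
outer loop
vertex -1.022 4.566 2.792
vertex -1.562 4.679 2.4
vertex -1.485 3.951 2.67
endloop
endfacet
facet normal 0.536 -0.242 -0.809
outer loop
vertex -0.412 4.157 0.661
vertex -0.335 3.429 0.93
vertex -0.894 3.721 0.472
endloop
endfacet
facet normal -0.453 0.726 -0.518
outer loop
vertex -0.412 4.157 0.661
vertex -0.894 3.721 0.472
vertex -1.562 4.679 2.4
endloop
endfacet
facet normal -0.453 0.726 -0.518
outer loop
vertex -1.562 4.679 2.4
vertex -0.894 3.721 0.472
vertex -2.045 4.243 2.212
endloop
endfacet
facet normal -0.535 0.244 0.809
outer loop
vertex -1.562 4.679 2.4
vertex -2.045 4.243 2.212
vertex -1.485 3.951 2.67
endloop
endfacet
facet normal 0.535 -0.244 -0.809
outer loop
vertex -0.894 3.721 0.472
vertex -0.335 3.429 0.93
vertex -0.955 3.066 0.629
endloop
endfacet
facet normal -0.840 -0.051 -0.540
outer loop
vertex -0.894 3.721 0.472
vertex -0.955 3.066 0.629
vertex -2.045 4.243 2.212
endloop
endfacet
facet normal -0.840 -0.051 -0.541
outer loop
vertex -2.045 4.243 2.212
vertex -0.955 3.066 0.629
vertex -2.106 3.588 2.368
endloop
endfacet
facet normal -0.535 0.243 0.809
outer loop
vertex -2.045 4.243 2.212
vertex -2.106 3.588 2.368
vertex -1.485 3.951 2.67
endloop
endfacet
facet normal 0.535 -0.243 -0.809
outer loop
vertex -0.955 3.066 0.629
vertex -0.335 3.429 0.93
vertex -0.549 2.684 1.012
endloop
endfacet
facet normal -0.594 -0.789 -0.157
outer loop
vertex -0.955 3.066 0.629
vertex -0.549 2.684 1.012
vertex -2.106 3.588 2.368
endloop
endfacet
facet normal -0.594 -0.789 -0.156
outer loop
vertex -2.106 3.588 2.368
vertex -0.549 2.684 1.012
vertex -1.7 3.206 2.752
endloop
endfacet
facet normal -0.536 0.244 0.809
outer loop
vertex -2.106 3.588 2.368
vertex -1.7 3.206 2.752
vertex -1.485 3.951 2.67
endloop
endfacet
facet normal 0.535 -0.243 -0.809
outer loop
vertex -0.549 2.684 1.012
vertex -0.335 3.429 0.93
vertex 0.019 2.863 1.334
endloop
endfacet
facet normal 0.098 -0.933 0.345
outer loop
vertex -0.549 2.684 1.012
vertex 0.019 2.863 1.334
vertex -1.7 3.206 2.752
endloop
endfacet
facet normal 0.099 -0.933 0.346
outer loop
vertex -1.7 3.206 2.752
vertex 0.019 2.863 1.334
vertex -1.132 3.385 3.073
endloop
endfacet
facet normal -0.534 0.243 0.810
outer loop
vertex -1.7 3.206 2.752
vertex -1.132 3.385 3.073
vertex -1.485 3.951 2.67
endloop
endfacet
facet normal 0.536 -0.242 -0.809
outer loop
vertex 0.019 2.863 1.334
vertex -0.335 3.429 0.93
vertex 0.32 3.468 1.352
endloop
endfacet
facet normal 0.718 -0.374 0.587
outer loop
vertex 0.019 2.863 1.334
vertex 0.32 3.468 1.352
vertex -1.132 3.385 3.073
endloop
endfacet
facet normal 0.717 -0.375 0.587
outer loop
vertex -1.132 3.385 3.073
vertex 0.32 3.468 1.352
vertex -0.83 3.99 3.091
endloop
endfacet
facet normal -0.535 0.243 0.809
outer loop
vertex -1.132 3.385 3.073
vertex -0.83 3.99 3.091
vertex -1.485 3.951 2.67
endloop
endfacet
facet normal 0.224 -0.014 -0.975
outer loop
vertex -1.03 -0.648 1.995
vertex -1.519 -0.303 1.878
vertex -0.95 -0.125 2.006
endloop
endfacet
facet normal 0.854 -0.141 0.500
outer loop
vertex -1.03 -0.648 1.995
vertex -0.95 -0.125 2.006
vertex -1.921 -0.277 3.622
endloop
endfacet
facet normal 0.224 -0.015 -0.974
outer loop
vertex -0.95 -0.125 2.006
vertex -1.519 -0.303 1.878
vertex -1.298 0.264 1.92
endloop
endfacet
facet normal 0.621 0.652 0.435
outer loop
vertex -0.95 -0.125 2.006
vertex -1.298 0.264 1.92
vertex -1.921 -0.277 3.622
endloop
endfacet
facet normal 0.223 -0.015 -0.975
outer loop
vertex -1.298 0.264 1.92
vertex -1.519 -0.303 1.878
vertex -1.813 0.226 1.803
endloop
endfacet
facet normal -0.129 0.958 0.257
outer loop
vertex -1.298 0.264 1.92
vertex -1.813 0.226 1.803
vertex -1.921 -0.277 3.622
endloop
endfacet
facet normal 0.225 -0.013 -0.974
outer loop
vertex -1.813 0.226 1.803
vertex -1.519 -0.303 1.878
vertex -2.106 -0.21 1.741
endloop
endfacet
facet normal -0.832 0.545 0.101
outer loop
vertex -1.813 0.226 1.803
vertex -2.106 -0.21 1.741
vertex -1.921 -0.277 3.622
endloop
endfacet
facet normal 0.225 -0.015 -0.974
outer loop
vertex -2.106 -0.21 1.741
vertex -1.519 -0.303 1.878
vertex -1.958 -0.716 1.783
endloop
endfacet
facet normal -0.958 -0.273 0.085
outer loop
vertex -2.106 -0.21 1.741
vertex -1.958 -0.716 1.783
vertex -1.921 -0.277 3.622
endloop
endfacet
facet normal 0.224 -0.014 -0.974
outer loop
vertex -1.958 -0.716 1.783
vertex -1.519 -0.303 1.878
vertex -1.479 -0.911 1.896
endloop
endfacet
facet normal -0.412 -0.884 0.219
outer loop
vertex -1.958 -0.716 1.783
vertex -1.479 -0.911 1.896
vertex -1.921 -0.277 3.622
endloop
endfacet
facet normal 0.223 -0.014 -0.975
outer loop
vertex -1.479 -0.911 1.896
vertex -1.519 -0.303 1.878
vertex -1.03 -0.648 1.995
endloop
endfacet
facet normal 0.394 -0.825 0.404
outer loop
vertex -1.479 -0.911 1.896
vertex -1.03 -0.648 1.995
vertex -1.921 -0.277 3.622
endloop
endfacet

endsolid
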